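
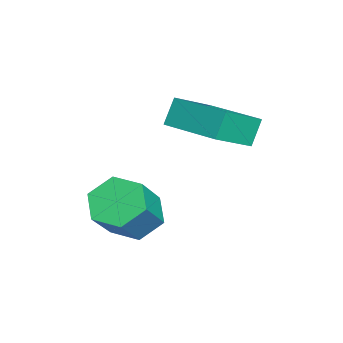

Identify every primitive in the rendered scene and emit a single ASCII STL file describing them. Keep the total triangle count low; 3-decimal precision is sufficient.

solid 
facet normal -0.645 0.225 -0.730
outer loop
vertex 3.433 -0.34 -4.539
vertex 2.7 -0.523 -3.948
vertex 3.066 0.362 -3.998
endloop
endfacet
facet normal 0.661 0.643 -0.386
outer loop
vertex 3.433 -0.34 -4.539
vertex 3.066 0.362 -3.998
vertex 4.614 -0.753 -3.204
endloop
endfacet
facet normal 0.661 0.643 -0.386
outer loop
vertex 4.614 -0.753 -3.204
vertex 3.066 0.362 -3.998
vertex 4.247 -0.051 -2.662
endloop
endfacet
facet normal 0.645 -0.226 0.730
outer loop
vertex 4.614 -0.753 -3.204
vertex 4.247 -0.051 -2.662
vertex 3.88 -0.937 -2.612
endloop
endfacet
facet normal -0.646 0.226 -0.730
outer loop
vertex 3.066 0.362 -3.998
vertex 2.7 -0.523 -3.948
vertex 2.333 0.179 -3.406
endloop
endfacet
facet normal 0.000 0.955 0.295
outer loop
vertex 3.066 0.362 -3.998
vertex 2.333 0.179 -3.406
vertex 4.247 -0.051 -2.662
endloop
endfacet
facet normal 0.000 0.955 0.295
outer loop
vertex 4.247 -0.051 -2.662
vertex 2.333 0.179 -3.406
vertex 3.513 -0.234 -2.07
endloop
endfacet
facet normal 0.645 -0.226 0.730
outer loop
vertex 4.247 -0.051 -2.662
vertex 3.513 -0.234 -2.07
vertex 3.88 -0.937 -2.612
endloop
endfacet
facet normal -0.645 0.226 -0.730
outer loop
vertex 2.333 0.179 -3.406
vertex 2.7 -0.523 -3.948
vertex 1.966 -0.707 -3.356
endloop
endfacet
facet normal -0.662 0.313 0.681
outer loop
vertex 2.333 0.179 -3.406
vertex 1.966 -0.707 -3.356
vertex 3.513 -0.234 -2.07
endloop
endfacet
facet normal -0.662 0.311 0.682
outer loop
vertex 3.513 -0.234 -2.07
vertex 1.966 -0.707 -3.356
vertex 3.147 -1.12 -2.021
endloop
endfacet
facet normal 0.645 -0.226 0.730
outer loop
vertex 3.513 -0.234 -2.07
vertex 3.147 -1.12 -2.021
vertex 3.88 -0.937 -2.612
endloop
endfacet
facet normal -0.645 0.226 -0.730
outer loop
vertex 1.966 -0.707 -3.356
vertex 2.7 -0.523 -3.948
vertex 2.333 -1.409 -3.898
endloop
endfacet
facet normal -0.661 -0.643 0.386
outer loop
vertex 1.966 -0.707 -3.356
vertex 2.333 -1.409 -3.898
vertex 3.147 -1.12 -2.021
endloop
endfacet
facet normal -0.661 -0.643 0.386
outer loop
vertex 3.147 -1.12 -2.021
vertex 2.333 -1.409 -3.898
vertex 3.514 -1.822 -2.562
endloop
endfacet
facet normal 0.645 -0.225 0.730
outer loop
vertex 3.147 -1.12 -2.021
vertex 3.514 -1.822 -2.562
vertex 3.88 -0.937 -2.612
endloop
endfacet
facet normal -0.645 0.226 -0.730
outer loop
vertex 2.333 -1.409 -3.898
vertex 2.7 -0.523 -3.948
vertex 3.067 -1.226 -4.49
endloop
endfacet
facet normal -0.000 -0.955 -0.295
outer loop
vertex 2.333 -1.409 -3.898
vertex 3.067 -1.226 -4.49
vertex 3.514 -1.822 -2.562
endloop
endfacet
facet normal -0.000 -0.955 -0.295
outer loop
vertex 3.514 -1.822 -2.562
vertex 3.067 -1.226 -4.49
vertex 4.247 -1.639 -3.154
endloop
endfacet
facet normal 0.646 -0.226 0.730
outer loop
vertex 3.514 -1.822 -2.562
vertex 4.247 -1.639 -3.154
vertex 3.88 -0.937 -2.612
endloop
endfacet
facet normal -0.645 0.226 -0.730
outer loop
vertex 3.067 -1.226 -4.49
vertex 2.7 -0.523 -3.948
vertex 3.433 -0.34 -4.539
endloop
endfacet
facet normal 0.662 -0.311 -0.681
outer loop
vertex 3.067 -1.226 -4.49
vertex 3.433 -0.34 -4.539
vertex 4.247 -1.639 -3.154
endloop
endfacet
facet normal 0.661 -0.312 -0.682
outer loop
vertex 4.247 -1.639 -3.154
vertex 3.433 -0.34 -4.539
vertex 4.614 -0.753 -3.204
endloop
endfacet
facet normal 0.645 -0.226 0.730
outer loop
vertex 4.247 -1.639 -3.154
vertex 4.614 -0.753 -3.204
vertex 3.88 -0.937 -2.612
endloop
endfacet
facet normal -0.621 -0.779 -0.088
outer loop
vertex 0.853 0.504 0.068
vertex -0.3 1.53 -0.877
vertex 1.332 0.222 -0.822
endloop
endfacet
facet normal 0.637 -0.567 0.522
outer loop
vertex 2.6 1.81 -0.643
vertex 0.853 0.504 0.068
vertex 1.332 0.222 -0.822
endloop
endfacet
facet normal -0.621 -0.779 -0.088
outer loop
vertex 1.332 0.222 -0.822
vertex -0.3 1.53 -0.877
vertex 0.18 1.248 -1.768
endloop
endfacet
facet normal 0.457 -0.269 -0.848
outer loop
vertex 0.18 1.248 -1.768
vertex 2.6 1.81 -0.643
vertex 1.332 0.222 -0.822
endloop
endfacet
facet normal -0.456 0.269 0.848
outer loop
vertex 0.853 0.504 0.068
vertex 0.968 3.118 -0.698
vertex -0.3 1.53 -0.877
endloop
endfacet
facet normal 0.637 -0.567 0.522
outer loop
vertex 2.12 2.092 0.248
vertex 0.853 0.504 0.068
vertex 2.6 1.81 -0.643
endloop
endfacet
facet normal -0.457 0.269 0.848
outer loop
vertex 2.12 2.092 0.248
vertex 0.968 3.118 -0.698
vertex 0.853 0.504 0.068
endloop
endfacet
facet normal -0.637 0.567 -0.522
outer loop
vertex -0.3 1.53 -0.877
vertex 0.968 3.118 -0.698
vertex 0.18 1.248 -1.768
endloop
endfacet
facet normal 0.457 -0.268 -0.848
outer loop
vertex 1.447 2.836 -1.588
vertex 2.6 1.81 -0.643
vertex 0.18 1.248 -1.768
endloop
endfacet
facet normal -0.637 0.567 -0.522
outer loop
vertex 0.18 1.248 -1.768
vertex 0.968 3.118 -0.698
vertex 1.447 2.836 -1.588
endloop
endfacet
facet normal 0.621 0.779 0.088
outer loop
vertex 1.447 2.836 -1.588
vertex 2.12 2.092 0.248
vertex 2.6 1.81 -0.643
endloop
endfacet
facet normal 0.621 0.779 0.088
outer loop
vertex 0.968 3.118 -0.698
vertex 2.12 2.092 0.248
vertex 1.447 2.836 -1.588
endloop
endfacet

endsolid


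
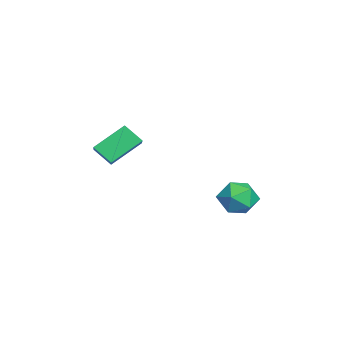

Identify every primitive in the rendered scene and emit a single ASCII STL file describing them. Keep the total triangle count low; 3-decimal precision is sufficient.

solid 
facet normal -0.979 0.103 0.173
outer loop
vertex 0.551 2.492 0.633
vertex 0.577 1.643 1.287
vertex 0.75 2.626 1.679
endloop
endfacet
facet normal -0.677 0.735 0.035
outer loop
vertex 0.551 2.492 0.633
vertex 0.75 2.626 1.679
vertex 1.312 3.178 0.951
endloop
endfacet
facet normal -0.374 0.698 -0.611
outer loop
vertex 0.551 2.492 0.633
vertex 1.312 3.178 0.951
vertex 1.487 2.536 0.11
endloop
endfacet
facet normal -0.489 0.043 -0.871
outer loop
vertex 0.551 2.492 0.633
vertex 1.487 2.536 0.11
vertex 1.032 1.587 0.318
endloop
endfacet
facet normal -0.863 -0.324 -0.387
outer loop
vertex 0.551 2.492 0.633
vertex 1.032 1.587 0.318
vertex 0.577 1.643 1.287
endloop
endfacet
facet normal -0.161 0.842 0.514
outer loop
vertex 1.312 3.178 0.951
vertex 0.75 2.626 1.679
vertex 1.808 2.753 1.802
endloop
endfacet
facet normal -0.650 -0.180 0.738
outer loop
vertex 0.75 2.626 1.679
vertex 0.577 1.643 1.287
vertex 1.353 1.804 2.01
endloop
endfacet
facet normal -0.461 -0.871 -0.166
outer loop
vertex 0.577 1.643 1.287
vertex 1.032 1.587 0.318
vertex 1.528 1.162 1.169
endloop
endfacet
facet normal 0.144 -0.277 -0.950
outer loop
vertex 1.032 1.587 0.318
vertex 1.487 2.536 0.11
vertex 2.09 1.714 0.441
endloop
endfacet
facet normal 0.330 0.782 -0.528
outer loop
vertex 1.487 2.536 0.11
vertex 1.312 3.178 0.951
vertex 2.263 2.697 0.833
endloop
endfacet
facet normal 0.489 -0.043 0.871
outer loop
vertex 2.289 1.848 1.487
vertex 1.808 2.753 1.802
vertex 1.353 1.804 2.01
endloop
endfacet
facet normal 0.374 -0.698 0.611
outer loop
vertex 2.289 1.848 1.487
vertex 1.353 1.804 2.01
vertex 1.528 1.162 1.169
endloop
endfacet
facet normal 0.677 -0.735 -0.035
outer loop
vertex 2.289 1.848 1.487
vertex 1.528 1.162 1.169
vertex 2.09 1.714 0.441
endloop
endfacet
facet normal 0.979 -0.103 -0.173
outer loop
vertex 2.289 1.848 1.487
vertex 2.09 1.714 0.441
vertex 2.263 2.697 0.833
endloop
endfacet
facet normal 0.863 0.324 0.387
outer loop
vertex 2.289 1.848 1.487
vertex 2.263 2.697 0.833
vertex 1.808 2.753 1.802
endloop
endfacet
facet normal -0.144 0.277 0.950
outer loop
vertex 1.353 1.804 2.01
vertex 1.808 2.753 1.802
vertex 0.75 2.626 1.679
endloop
endfacet
facet normal -0.330 -0.782 0.528
outer loop
vertex 1.528 1.162 1.169
vertex 1.353 1.804 2.01
vertex 0.577 1.643 1.287
endloop
endfacet
facet normal 0.161 -0.842 -0.514
outer loop
vertex 2.09 1.714 0.441
vertex 1.528 1.162 1.169
vertex 1.032 1.587 0.318
endloop
endfacet
facet normal 0.650 0.180 -0.738
outer loop
vertex 2.263 2.697 0.833
vertex 2.09 1.714 0.441
vertex 1.487 2.536 0.11
endloop
endfacet
facet normal 0.461 0.871 0.166
outer loop
vertex 1.808 2.753 1.802
vertex 2.263 2.697 0.833
vertex 1.312 3.178 0.951
endloop
endfacet
facet normal -0.887 -0.054 -0.458
outer loop
vertex -1.316 -3.098 4.322
vertex -0.949 -2.275 3.514
vertex -0.652 -4.495 3.201
endloop
endfacet
facet normal -0.303 -0.680 0.668
outer loop
vertex 0.829 -4.405 3.966
vertex -1.316 -3.098 4.322
vertex -0.652 -4.495 3.201
endloop
endfacet
facet normal -0.887 -0.054 -0.458
outer loop
vertex -0.652 -4.495 3.201
vertex -0.949 -2.275 3.514
vertex -0.285 -3.673 2.393
endloop
endfacet
facet normal 0.347 -0.732 -0.587
outer loop
vertex -0.285 -3.673 2.393
vertex 0.829 -4.405 3.966
vertex -0.652 -4.495 3.201
endloop
endfacet
facet normal -0.348 0.731 0.587
outer loop
vertex -1.316 -3.098 4.322
vertex 0.532 -2.185 4.279
vertex -0.949 -2.275 3.514
endloop
endfacet
facet normal -0.303 -0.680 0.668
outer loop
vertex 0.165 -3.007 5.087
vertex -1.316 -3.098 4.322
vertex 0.829 -4.405 3.966
endloop
endfacet
facet normal -0.348 0.732 0.586
outer loop
vertex 0.165 -3.007 5.087
vertex 0.532 -2.185 4.279
vertex -1.316 -3.098 4.322
endloop
endfacet
facet normal 0.304 0.680 -0.668
outer loop
vertex -0.949 -2.275 3.514
vertex 0.532 -2.185 4.279
vertex -0.285 -3.673 2.393
endloop
endfacet
facet normal 0.348 -0.731 -0.587
outer loop
vertex 1.196 -3.582 3.158
vertex 0.829 -4.405 3.966
vertex -0.285 -3.673 2.393
endloop
endfacet
facet normal 0.303 0.680 -0.668
outer loop
vertex -0.285 -3.673 2.393
vertex 0.532 -2.185 4.279
vertex 1.196 -3.582 3.158
endloop
endfacet
facet normal 0.887 0.054 0.458
outer loop
vertex 1.196 -3.582 3.158
vertex 0.165 -3.007 5.087
vertex 0.829 -4.405 3.966
endloop
endfacet
facet normal 0.887 0.054 0.458
outer loop
vertex 0.532 -2.185 4.279
vertex 0.165 -3.007 5.087
vertex 1.196 -3.582 3.158
endloop
endfacet

endsolid


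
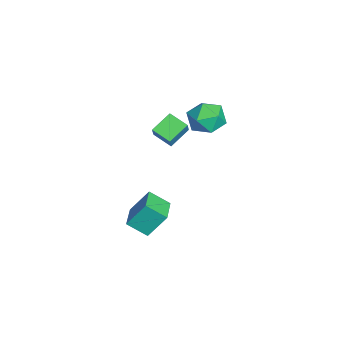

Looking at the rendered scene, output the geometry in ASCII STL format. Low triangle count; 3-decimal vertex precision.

solid 
facet normal -0.983 0.112 -0.143
outer loop
vertex -1.786 -4.735 -3.862
vertex -1.881 -3.65 -2.354
vertex -1.53 -3.552 -4.697
endloop
endfacet
facet normal 0.051 -0.583 -0.811
outer loop
vertex 0.201 -3.75 -4.446
vertex -1.786 -4.735 -3.862
vertex -1.53 -3.552 -4.697
endloop
endfacet
facet normal -0.983 0.113 -0.143
outer loop
vertex -1.53 -3.552 -4.697
vertex -1.881 -3.65 -2.354
vertex -1.624 -2.467 -3.189
endloop
endfacet
facet normal 0.174 0.804 -0.568
outer loop
vertex -1.624 -2.467 -3.189
vertex 0.201 -3.75 -4.446
vertex -1.53 -3.552 -4.697
endloop
endfacet
facet normal -0.174 -0.804 0.568
outer loop
vertex -1.786 -4.735 -3.862
vertex -0.15 -3.848 -2.103
vertex -1.881 -3.65 -2.354
endloop
endfacet
facet normal 0.051 -0.583 -0.811
outer loop
vertex -0.056 -4.933 -3.611
vertex -1.786 -4.735 -3.862
vertex 0.201 -3.75 -4.446
endloop
endfacet
facet normal -0.174 -0.804 0.568
outer loop
vertex -0.056 -4.933 -3.611
vertex -0.15 -3.848 -2.103
vertex -1.786 -4.735 -3.862
endloop
endfacet
facet normal -0.051 0.583 0.811
outer loop
vertex -1.881 -3.65 -2.354
vertex -0.15 -3.848 -2.103
vertex -1.624 -2.467 -3.189
endloop
endfacet
facet normal 0.174 0.804 -0.568
outer loop
vertex 0.106 -2.665 -2.938
vertex 0.201 -3.75 -4.446
vertex -1.624 -2.467 -3.189
endloop
endfacet
facet normal -0.051 0.583 0.811
outer loop
vertex -1.624 -2.467 -3.189
vertex -0.15 -3.848 -2.103
vertex 0.106 -2.665 -2.938
endloop
endfacet
facet normal 0.983 -0.113 0.143
outer loop
vertex 0.106 -2.665 -2.938
vertex -0.056 -4.933 -3.611
vertex 0.201 -3.75 -4.446
endloop
endfacet
facet normal 0.983 -0.112 0.142
outer loop
vertex -0.15 -3.848 -2.103
vertex -0.056 -4.933 -3.611
vertex 0.106 -2.665 -2.938
endloop
endfacet
facet normal -0.571 0.070 -0.818
outer loop
vertex -2.917 -2.403 3.173
vertex -2.184 -1.445 2.743
vertex -2.046 -3.38 2.481
endloop
endfacet
facet normal -0.573 -0.748 0.335
outer loop
vertex -1.436 -3.455 3.357
vertex -2.917 -2.403 3.173
vertex -2.046 -3.38 2.481
endloop
endfacet
facet normal -0.571 0.070 -0.818
outer loop
vertex -2.046 -3.38 2.481
vertex -2.184 -1.445 2.743
vertex -1.314 -2.422 2.052
endloop
endfacet
facet normal 0.589 -0.659 -0.467
outer loop
vertex -1.314 -2.422 2.052
vertex -1.436 -3.455 3.357
vertex -2.046 -3.38 2.481
endloop
endfacet
facet normal -0.589 0.660 0.467
outer loop
vertex -2.917 -2.403 3.173
vertex -1.574 -1.52 3.619
vertex -2.184 -1.445 2.743
endloop
endfacet
facet normal -0.573 -0.748 0.336
outer loop
vertex -2.306 -2.478 4.048
vertex -2.917 -2.403 3.173
vertex -1.436 -3.455 3.357
endloop
endfacet
facet normal -0.589 0.659 0.468
outer loop
vertex -2.306 -2.478 4.048
vertex -1.574 -1.52 3.619
vertex -2.917 -2.403 3.173
endloop
endfacet
facet normal 0.573 0.748 -0.335
outer loop
vertex -2.184 -1.445 2.743
vertex -1.574 -1.52 3.619
vertex -1.314 -2.422 2.052
endloop
endfacet
facet normal 0.588 -0.660 -0.467
outer loop
vertex -0.703 -2.497 2.927
vertex -1.436 -3.455 3.357
vertex -1.314 -2.422 2.052
endloop
endfacet
facet normal 0.572 0.748 -0.336
outer loop
vertex -1.314 -2.422 2.052
vertex -1.574 -1.52 3.619
vertex -0.703 -2.497 2.927
endloop
endfacet
facet normal 0.571 -0.070 0.818
outer loop
vertex -0.703 -2.497 2.927
vertex -2.306 -2.478 4.048
vertex -1.436 -3.455 3.357
endloop
endfacet
facet normal 0.571 -0.070 0.818
outer loop
vertex -1.574 -1.52 3.619
vertex -2.306 -2.478 4.048
vertex -0.703 -2.497 2.927
endloop
endfacet
facet normal 0.056 0.447 0.893
outer loop
vertex -3.057 0.36 4.103
vertex -2.616 -0.668 4.59
vertex -1.853 0.163 4.126
endloop
endfacet
facet normal 0.143 0.919 0.366
outer loop
vertex -3.057 0.36 4.103
vertex -1.853 0.163 4.126
vertex -2.374 0.64 3.132
endloop
endfacet
facet normal -0.438 0.898 -0.049
outer loop
vertex -3.057 0.36 4.103
vertex -2.374 0.64 3.132
vertex -3.459 0.103 2.98
endloop
endfacet
facet normal -0.884 0.412 0.222
outer loop
vertex -3.057 0.36 4.103
vertex -3.459 0.103 2.98
vertex -3.609 -0.705 3.881
endloop
endfacet
facet normal -0.579 0.133 0.804
outer loop
vertex -3.057 0.36 4.103
vertex -3.609 -0.705 3.881
vertex -2.616 -0.668 4.59
endloop
endfacet
facet normal 0.702 0.712 -0.026
outer loop
vertex -2.374 0.64 3.132
vertex -1.853 0.163 4.126
vertex -1.511 -0.215 3.019
endloop
endfacet
facet normal 0.560 -0.053 0.827
outer loop
vertex -1.853 0.163 4.126
vertex -2.616 -0.668 4.59
vertex -1.661 -1.023 3.92
endloop
endfacet
facet normal -0.467 -0.562 0.683
outer loop
vertex -2.616 -0.668 4.59
vertex -3.609 -0.705 3.881
vertex -2.746 -1.56 3.768
endloop
endfacet
facet normal -0.960 -0.110 -0.259
outer loop
vertex -3.609 -0.705 3.881
vertex -3.459 0.103 2.98
vertex -3.267 -1.083 2.774
endloop
endfacet
facet normal -0.237 0.677 -0.697
outer loop
vertex -3.459 0.103 2.98
vertex -2.374 0.64 3.132
vertex -2.504 -0.252 2.31
endloop
endfacet
facet normal 0.884 -0.412 -0.222
outer loop
vertex -2.063 -1.28 2.797
vertex -1.511 -0.215 3.019
vertex -1.661 -1.023 3.92
endloop
endfacet
facet normal 0.438 -0.898 0.049
outer loop
vertex -2.063 -1.28 2.797
vertex -1.661 -1.023 3.92
vertex -2.746 -1.56 3.768
endloop
endfacet
facet normal -0.143 -0.919 -0.366
outer loop
vertex -2.063 -1.28 2.797
vertex -2.746 -1.56 3.768
vertex -3.267 -1.083 2.774
endloop
endfacet
facet normal -0.056 -0.447 -0.893
outer loop
vertex -2.063 -1.28 2.797
vertex -3.267 -1.083 2.774
vertex -2.504 -0.252 2.31
endloop
endfacet
facet normal 0.579 -0.133 -0.804
outer loop
vertex -2.063 -1.28 2.797
vertex -2.504 -0.252 2.31
vertex -1.511 -0.215 3.019
endloop
endfacet
facet normal 0.960 0.110 0.259
outer loop
vertex -1.661 -1.023 3.92
vertex -1.511 -0.215 3.019
vertex -1.853 0.163 4.126
endloop
endfacet
facet normal 0.237 -0.677 0.697
outer loop
vertex -2.746 -1.56 3.768
vertex -1.661 -1.023 3.92
vertex -2.616 -0.668 4.59
endloop
endfacet
facet normal -0.702 -0.712 0.026
outer loop
vertex -3.267 -1.083 2.774
vertex -2.746 -1.56 3.768
vertex -3.609 -0.705 3.881
endloop
endfacet
facet normal -0.560 0.053 -0.827
outer loop
vertex -2.504 -0.252 2.31
vertex -3.267 -1.083 2.774
vertex -3.459 0.103 2.98
endloop
endfacet
facet normal 0.467 0.562 -0.683
outer loop
vertex -1.511 -0.215 3.019
vertex -2.504 -0.252 2.31
vertex -2.374 0.64 3.132
endloop
endfacet

endsolid


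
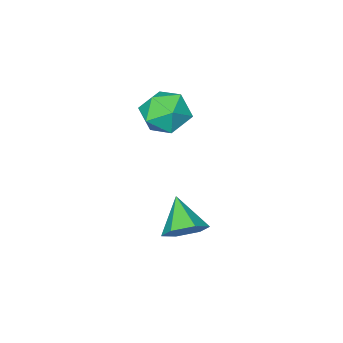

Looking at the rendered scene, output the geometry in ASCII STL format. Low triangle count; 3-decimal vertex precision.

solid 
facet normal -0.695 -0.719 -0.009
outer loop
vertex -1.061 1.296 3.846
vertex -0.55 0.807 3.475
vertex -0.578 0.824 4.274
endloop
endfacet
facet normal -0.778 -0.292 0.557
outer loop
vertex -1.061 1.296 3.846
vertex -0.578 0.824 4.274
vertex -0.7 1.581 4.5
endloop
endfacet
facet normal -0.871 0.374 0.318
outer loop
vertex -1.061 1.296 3.846
vertex -0.7 1.581 4.5
vertex -0.747 2.031 3.841
endloop
endfacet
facet normal -0.846 0.359 -0.394
outer loop
vertex -1.061 1.296 3.846
vertex -0.747 2.031 3.841
vertex -0.655 1.552 3.208
endloop
endfacet
facet normal -0.737 -0.318 -0.597
outer loop
vertex -1.061 1.296 3.846
vertex -0.655 1.552 3.208
vertex -0.55 0.807 3.475
endloop
endfacet
facet normal -0.172 -0.307 0.936
outer loop
vertex -0.7 1.581 4.5
vertex -0.578 0.824 4.274
vertex 0.035 1.268 4.532
endloop
endfacet
facet normal -0.039 -0.999 0.020
outer loop
vertex -0.578 0.824 4.274
vertex -0.55 0.807 3.475
vertex 0.127 0.789 3.899
endloop
endfacet
facet normal -0.108 -0.349 -0.931
outer loop
vertex -0.55 0.807 3.475
vertex -0.655 1.552 3.208
vertex 0.08 1.239 3.24
endloop
endfacet
facet normal -0.285 0.744 -0.604
outer loop
vertex -0.655 1.552 3.208
vertex -0.747 2.031 3.841
vertex -0.042 1.996 3.466
endloop
endfacet
facet normal -0.323 0.771 0.549
outer loop
vertex -0.747 2.031 3.841
vertex -0.7 1.581 4.5
vertex -0.07 2.013 4.265
endloop
endfacet
facet normal 0.846 -0.359 0.394
outer loop
vertex 0.441 1.524 3.894
vertex 0.035 1.268 4.532
vertex 0.127 0.789 3.899
endloop
endfacet
facet normal 0.871 -0.374 -0.318
outer loop
vertex 0.441 1.524 3.894
vertex 0.127 0.789 3.899
vertex 0.08 1.239 3.24
endloop
endfacet
facet normal 0.778 0.292 -0.557
outer loop
vertex 0.441 1.524 3.894
vertex 0.08 1.239 3.24
vertex -0.042 1.996 3.466
endloop
endfacet
facet normal 0.695 0.719 0.009
outer loop
vertex 0.441 1.524 3.894
vertex -0.042 1.996 3.466
vertex -0.07 2.013 4.265
endloop
endfacet
facet normal 0.737 0.318 0.597
outer loop
vertex 0.441 1.524 3.894
vertex -0.07 2.013 4.265
vertex 0.035 1.268 4.532
endloop
endfacet
facet normal 0.285 -0.744 0.604
outer loop
vertex 0.127 0.789 3.899
vertex 0.035 1.268 4.532
vertex -0.578 0.824 4.274
endloop
endfacet
facet normal 0.323 -0.771 -0.549
outer loop
vertex 0.08 1.239 3.24
vertex 0.127 0.789 3.899
vertex -0.55 0.807 3.475
endloop
endfacet
facet normal 0.172 0.307 -0.936
outer loop
vertex -0.042 1.996 3.466
vertex 0.08 1.239 3.24
vertex -0.655 1.552 3.208
endloop
endfacet
facet normal 0.039 0.999 -0.020
outer loop
vertex -0.07 2.013 4.265
vertex -0.042 1.996 3.466
vertex -0.747 2.031 3.841
endloop
endfacet
facet normal 0.108 0.349 0.931
outer loop
vertex 0.035 1.268 4.532
vertex -0.07 2.013 4.265
vertex -0.7 1.581 4.5
endloop
endfacet
facet normal 0.298 0.707 -0.641
outer loop
vertex 1.097 2.975 0.42
vertex 0.566 3.337 0.572
vertex 1.126 3.411 0.914
endloop
endfacet
facet normal 0.728 -0.535 0.429
outer loop
vertex 1.097 2.975 0.42
vertex 1.126 3.411 0.914
vertex 0.214 2.503 1.328
endloop
endfacet
facet normal 0.298 0.708 -0.641
outer loop
vertex 1.126 3.411 0.914
vertex 0.566 3.337 0.572
vertex 0.595 3.773 1.067
endloop
endfacet
facet normal 0.334 0.093 0.938
outer loop
vertex 1.126 3.411 0.914
vertex 0.595 3.773 1.067
vertex 0.214 2.503 1.328
endloop
endfacet
facet normal 0.299 0.707 -0.640
outer loop
vertex 0.595 3.773 1.067
vertex 0.566 3.337 0.572
vertex 0.036 3.699 0.724
endloop
endfacet
facet normal -0.526 0.320 0.788
outer loop
vertex 0.595 3.773 1.067
vertex 0.036 3.699 0.724
vertex 0.214 2.503 1.328
endloop
endfacet
facet normal 0.299 0.707 -0.641
outer loop
vertex 0.036 3.699 0.724
vertex 0.566 3.337 0.572
vertex 0.007 3.263 0.23
endloop
endfacet
facet normal -0.988 -0.081 0.130
outer loop
vertex 0.036 3.699 0.724
vertex 0.007 3.263 0.23
vertex 0.214 2.503 1.328
endloop
endfacet
facet normal 0.298 0.708 -0.641
outer loop
vertex 0.007 3.263 0.23
vertex 0.566 3.337 0.572
vertex 0.537 2.901 0.077
endloop
endfacet
facet normal -0.594 -0.710 -0.379
outer loop
vertex 0.007 3.263 0.23
vertex 0.537 2.901 0.077
vertex 0.214 2.503 1.328
endloop
endfacet
facet normal 0.299 0.707 -0.641
outer loop
vertex 0.537 2.901 0.077
vertex 0.566 3.337 0.572
vertex 1.097 2.975 0.42
endloop
endfacet
facet normal 0.264 -0.937 -0.230
outer loop
vertex 0.537 2.901 0.077
vertex 1.097 2.975 0.42
vertex 0.214 2.503 1.328
endloop
endfacet

endsolid


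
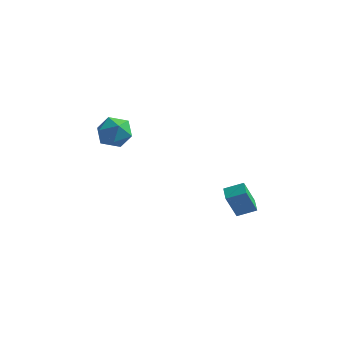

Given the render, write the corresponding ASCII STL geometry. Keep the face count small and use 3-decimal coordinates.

solid 
facet normal -0.730 0.621 -0.285
outer loop
vertex -4.038 -1.748 2.428
vertex -4.573 -2.03 3.184
vertex -3.969 -1.279 3.272
endloop
endfacet
facet normal -0.090 0.874 -0.478
outer loop
vertex -4.038 -1.748 2.428
vertex -3.969 -1.279 3.272
vertex -3.171 -1.476 2.761
endloop
endfacet
facet normal 0.223 0.386 -0.895
outer loop
vertex -4.038 -1.748 2.428
vertex -3.171 -1.476 2.761
vertex -3.283 -2.348 2.357
endloop
endfacet
facet normal -0.223 -0.167 -0.960
outer loop
vertex -4.038 -1.748 2.428
vertex -3.283 -2.348 2.357
vertex -4.149 -2.69 2.618
endloop
endfacet
facet normal -0.812 -0.022 -0.583
outer loop
vertex -4.038 -1.748 2.428
vertex -4.149 -2.69 2.618
vertex -4.573 -2.03 3.184
endloop
endfacet
facet normal 0.305 0.946 0.112
outer loop
vertex -3.171 -1.476 2.761
vertex -3.969 -1.279 3.272
vertex -3.171 -1.59 3.722
endloop
endfacet
facet normal -0.730 0.537 0.424
outer loop
vertex -3.969 -1.279 3.272
vertex -4.573 -2.03 3.184
vertex -4.037 -1.932 3.983
endloop
endfacet
facet normal -0.862 -0.503 -0.060
outer loop
vertex -4.573 -2.03 3.184
vertex -4.149 -2.69 2.618
vertex -4.149 -2.804 3.579
endloop
endfacet
facet normal 0.090 -0.738 -0.669
outer loop
vertex -4.149 -2.69 2.618
vertex -3.283 -2.348 2.357
vertex -3.351 -3.001 3.068
endloop
endfacet
facet normal 0.811 0.157 -0.563
outer loop
vertex -3.283 -2.348 2.357
vertex -3.171 -1.476 2.761
vertex -2.747 -2.25 3.156
endloop
endfacet
facet normal 0.223 0.167 0.960
outer loop
vertex -3.282 -2.532 3.912
vertex -3.171 -1.59 3.722
vertex -4.037 -1.932 3.983
endloop
endfacet
facet normal -0.223 -0.386 0.895
outer loop
vertex -3.282 -2.532 3.912
vertex -4.037 -1.932 3.983
vertex -4.149 -2.804 3.579
endloop
endfacet
facet normal 0.090 -0.874 0.478
outer loop
vertex -3.282 -2.532 3.912
vertex -4.149 -2.804 3.579
vertex -3.351 -3.001 3.068
endloop
endfacet
facet normal 0.730 -0.621 0.285
outer loop
vertex -3.282 -2.532 3.912
vertex -3.351 -3.001 3.068
vertex -2.747 -2.25 3.156
endloop
endfacet
facet normal 0.812 0.022 0.583
outer loop
vertex -3.282 -2.532 3.912
vertex -2.747 -2.25 3.156
vertex -3.171 -1.59 3.722
endloop
endfacet
facet normal -0.090 0.738 0.669
outer loop
vertex -4.037 -1.932 3.983
vertex -3.171 -1.59 3.722
vertex -3.969 -1.279 3.272
endloop
endfacet
facet normal -0.811 -0.157 0.563
outer loop
vertex -4.149 -2.804 3.579
vertex -4.037 -1.932 3.983
vertex -4.573 -2.03 3.184
endloop
endfacet
facet normal -0.305 -0.946 -0.112
outer loop
vertex -3.351 -3.001 3.068
vertex -4.149 -2.804 3.579
vertex -4.149 -2.69 2.618
endloop
endfacet
facet normal 0.730 -0.537 -0.424
outer loop
vertex -2.747 -2.25 3.156
vertex -3.351 -3.001 3.068
vertex -3.283 -2.348 2.357
endloop
endfacet
facet normal 0.862 0.503 0.060
outer loop
vertex -3.171 -1.59 3.722
vertex -2.747 -2.25 3.156
vertex -3.171 -1.476 2.761
endloop
endfacet
facet normal -0.859 -0.360 -0.364
outer loop
vertex 1.954 -2.477 0.058
vertex 1.592 -1.728 0.172
vertex 2.372 -2.06 -1.343
endloop
endfacet
facet normal 0.432 -0.891 -0.136
outer loop
vertex 3.248 -1.692 -0.972
vertex 1.954 -2.477 0.058
vertex 2.372 -2.06 -1.343
endloop
endfacet
facet normal -0.859 -0.360 -0.364
outer loop
vertex 2.372 -2.06 -1.343
vertex 1.592 -1.728 0.172
vertex 2.01 -1.311 -1.228
endloop
endfacet
facet normal 0.275 0.274 -0.921
outer loop
vertex 2.01 -1.311 -1.228
vertex 3.248 -1.692 -0.972
vertex 2.372 -2.06 -1.343
endloop
endfacet
facet normal -0.275 -0.273 0.922
outer loop
vertex 1.954 -2.477 0.058
vertex 2.468 -1.36 0.543
vertex 1.592 -1.728 0.172
endloop
endfacet
facet normal 0.432 -0.891 -0.136
outer loop
vertex 2.83 -2.109 0.428
vertex 1.954 -2.477 0.058
vertex 3.248 -1.692 -0.972
endloop
endfacet
facet normal -0.274 -0.274 0.922
outer loop
vertex 2.83 -2.109 0.428
vertex 2.468 -1.36 0.543
vertex 1.954 -2.477 0.058
endloop
endfacet
facet normal -0.432 0.891 0.136
outer loop
vertex 1.592 -1.728 0.172
vertex 2.468 -1.36 0.543
vertex 2.01 -1.311 -1.228
endloop
endfacet
facet normal 0.275 0.273 -0.922
outer loop
vertex 2.886 -0.943 -0.858
vertex 3.248 -1.692 -0.972
vertex 2.01 -1.311 -1.228
endloop
endfacet
facet normal -0.432 0.891 0.136
outer loop
vertex 2.01 -1.311 -1.228
vertex 2.468 -1.36 0.543
vertex 2.886 -0.943 -0.858
endloop
endfacet
facet normal 0.859 0.360 0.364
outer loop
vertex 2.886 -0.943 -0.858
vertex 2.83 -2.109 0.428
vertex 3.248 -1.692 -0.972
endloop
endfacet
facet normal 0.859 0.360 0.363
outer loop
vertex 2.468 -1.36 0.543
vertex 2.83 -2.109 0.428
vertex 2.886 -0.943 -0.858
endloop
endfacet

endsolid


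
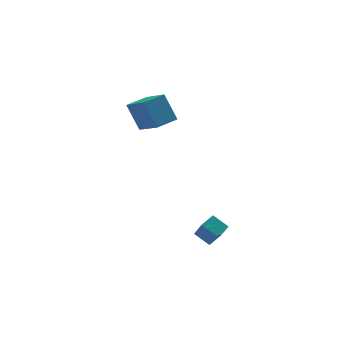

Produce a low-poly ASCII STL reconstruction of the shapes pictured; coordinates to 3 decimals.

solid 
facet normal -0.893 -0.433 -0.125
outer loop
vertex -3.777 2.917 3.716
vertex -4.486 4.667 2.709
vertex -3.147 2.137 1.916
endloop
endfacet
facet normal 0.331 -0.818 0.470
outer loop
vertex -1.754 2.813 2.111
vertex -3.777 2.917 3.716
vertex -3.147 2.137 1.916
endloop
endfacet
facet normal -0.893 -0.433 -0.125
outer loop
vertex -3.147 2.137 1.916
vertex -4.486 4.667 2.709
vertex -3.856 3.887 0.91
endloop
endfacet
facet normal 0.306 -0.378 -0.874
outer loop
vertex -3.856 3.887 0.91
vertex -1.754 2.813 2.111
vertex -3.147 2.137 1.916
endloop
endfacet
facet normal -0.306 0.379 0.873
outer loop
vertex -3.777 2.917 3.716
vertex -3.093 5.343 2.904
vertex -4.486 4.667 2.709
endloop
endfacet
facet normal 0.331 -0.818 0.471
outer loop
vertex -2.384 3.593 3.91
vertex -3.777 2.917 3.716
vertex -1.754 2.813 2.111
endloop
endfacet
facet normal -0.305 0.379 0.874
outer loop
vertex -2.384 3.593 3.91
vertex -3.093 5.343 2.904
vertex -3.777 2.917 3.716
endloop
endfacet
facet normal -0.331 0.818 -0.471
outer loop
vertex -4.486 4.667 2.709
vertex -3.093 5.343 2.904
vertex -3.856 3.887 0.91
endloop
endfacet
facet normal 0.306 -0.379 -0.874
outer loop
vertex -2.463 4.563 1.104
vertex -1.754 2.813 2.111
vertex -3.856 3.887 0.91
endloop
endfacet
facet normal -0.331 0.818 -0.470
outer loop
vertex -3.856 3.887 0.91
vertex -3.093 5.343 2.904
vertex -2.463 4.563 1.104
endloop
endfacet
facet normal 0.893 0.433 0.125
outer loop
vertex -2.463 4.563 1.104
vertex -2.384 3.593 3.91
vertex -1.754 2.813 2.111
endloop
endfacet
facet normal 0.893 0.433 0.125
outer loop
vertex -3.093 5.343 2.904
vertex -2.384 3.593 3.91
vertex -2.463 4.563 1.104
endloop
endfacet
facet normal -0.774 -0.547 -0.318
outer loop
vertex -1.88 -3.884 -3.15
vertex -2.057 -2.848 -4.499
vertex -1.131 -4.577 -3.781
endloop
endfacet
facet normal 0.104 -0.606 0.789
outer loop
vertex -0.303 -3.992 -3.441
vertex -1.88 -3.884 -3.15
vertex -1.131 -4.577 -3.781
endloop
endfacet
facet normal -0.774 -0.547 -0.318
outer loop
vertex -1.131 -4.577 -3.781
vertex -2.057 -2.848 -4.499
vertex -1.308 -3.541 -5.13
endloop
endfacet
facet normal 0.624 -0.578 -0.526
outer loop
vertex -1.308 -3.541 -5.13
vertex -0.303 -3.992 -3.441
vertex -1.131 -4.577 -3.781
endloop
endfacet
facet normal -0.624 0.578 0.526
outer loop
vertex -1.88 -3.884 -3.15
vertex -1.229 -2.263 -4.159
vertex -2.057 -2.848 -4.499
endloop
endfacet
facet normal 0.104 -0.606 0.789
outer loop
vertex -1.052 -3.299 -2.81
vertex -1.88 -3.884 -3.15
vertex -0.303 -3.992 -3.441
endloop
endfacet
facet normal -0.624 0.578 0.526
outer loop
vertex -1.052 -3.299 -2.81
vertex -1.229 -2.263 -4.159
vertex -1.88 -3.884 -3.15
endloop
endfacet
facet normal -0.104 0.606 -0.789
outer loop
vertex -2.057 -2.848 -4.499
vertex -1.229 -2.263 -4.159
vertex -1.308 -3.541 -5.13
endloop
endfacet
facet normal 0.624 -0.578 -0.526
outer loop
vertex -0.48 -2.956 -4.79
vertex -0.303 -3.992 -3.441
vertex -1.308 -3.541 -5.13
endloop
endfacet
facet normal -0.104 0.606 -0.789
outer loop
vertex -1.308 -3.541 -5.13
vertex -1.229 -2.263 -4.159
vertex -0.48 -2.956 -4.79
endloop
endfacet
facet normal 0.774 0.547 0.318
outer loop
vertex -0.48 -2.956 -4.79
vertex -1.052 -3.299 -2.81
vertex -0.303 -3.992 -3.441
endloop
endfacet
facet normal 0.774 0.547 0.318
outer loop
vertex -1.229 -2.263 -4.159
vertex -1.052 -3.299 -2.81
vertex -0.48 -2.956 -4.79
endloop
endfacet

endsolid


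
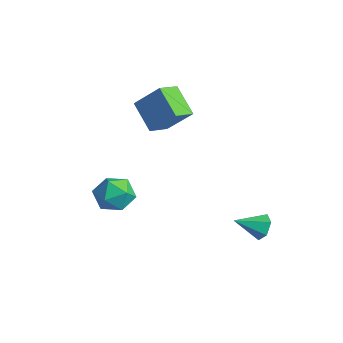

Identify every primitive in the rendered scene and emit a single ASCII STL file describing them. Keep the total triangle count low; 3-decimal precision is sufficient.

solid 
facet normal -0.956 0.277 -0.092
outer loop
vertex -1.819 -2.025 -1.581
vertex -2.106 -3.127 -1.918
vertex -2.131 -2.832 -0.767
endloop
endfacet
facet normal -0.628 0.659 0.413
outer loop
vertex -1.819 -2.025 -1.581
vertex -2.131 -2.832 -0.767
vertex -1.221 -2.097 -0.557
endloop
endfacet
facet normal -0.073 0.991 0.112
outer loop
vertex -1.819 -2.025 -1.581
vertex -1.221 -2.097 -0.557
vertex -0.634 -1.938 -1.578
endloop
endfacet
facet normal -0.058 0.814 -0.578
outer loop
vertex -1.819 -2.025 -1.581
vertex -0.634 -1.938 -1.578
vertex -1.181 -2.575 -2.419
endloop
endfacet
facet normal -0.604 0.373 -0.704
outer loop
vertex -1.819 -2.025 -1.581
vertex -1.181 -2.575 -2.419
vertex -2.106 -3.127 -1.918
endloop
endfacet
facet normal -0.375 0.206 0.904
outer loop
vertex -1.221 -2.097 -0.557
vertex -2.131 -2.832 -0.767
vertex -1.139 -3.245 -0.261
endloop
endfacet
facet normal -0.907 -0.412 0.086
outer loop
vertex -2.131 -2.832 -0.767
vertex -2.106 -3.127 -1.918
vertex -1.686 -3.882 -1.102
endloop
endfacet
facet normal -0.337 -0.258 -0.906
outer loop
vertex -2.106 -3.127 -1.918
vertex -1.181 -2.575 -2.419
vertex -1.099 -3.723 -2.123
endloop
endfacet
facet normal 0.548 0.456 -0.702
outer loop
vertex -1.181 -2.575 -2.419
vertex -0.634 -1.938 -1.578
vertex -0.189 -2.988 -1.913
endloop
endfacet
facet normal 0.524 0.742 0.417
outer loop
vertex -0.634 -1.938 -1.578
vertex -1.221 -2.097 -0.557
vertex -0.214 -2.693 -0.762
endloop
endfacet
facet normal 0.058 -0.814 0.578
outer loop
vertex -0.501 -3.795 -1.099
vertex -1.139 -3.245 -0.261
vertex -1.686 -3.882 -1.102
endloop
endfacet
facet normal 0.073 -0.991 -0.112
outer loop
vertex -0.501 -3.795 -1.099
vertex -1.686 -3.882 -1.102
vertex -1.099 -3.723 -2.123
endloop
endfacet
facet normal 0.628 -0.659 -0.413
outer loop
vertex -0.501 -3.795 -1.099
vertex -1.099 -3.723 -2.123
vertex -0.189 -2.988 -1.913
endloop
endfacet
facet normal 0.956 -0.277 0.092
outer loop
vertex -0.501 -3.795 -1.099
vertex -0.189 -2.988 -1.913
vertex -0.214 -2.693 -0.762
endloop
endfacet
facet normal 0.604 -0.373 0.704
outer loop
vertex -0.501 -3.795 -1.099
vertex -0.214 -2.693 -0.762
vertex -1.139 -3.245 -0.261
endloop
endfacet
facet normal -0.548 -0.456 0.702
outer loop
vertex -1.686 -3.882 -1.102
vertex -1.139 -3.245 -0.261
vertex -2.131 -2.832 -0.767
endloop
endfacet
facet normal -0.524 -0.742 -0.417
outer loop
vertex -1.099 -3.723 -2.123
vertex -1.686 -3.882 -1.102
vertex -2.106 -3.127 -1.918
endloop
endfacet
facet normal 0.375 -0.206 -0.904
outer loop
vertex -0.189 -2.988 -1.913
vertex -1.099 -3.723 -2.123
vertex -1.181 -2.575 -2.419
endloop
endfacet
facet normal 0.907 0.412 -0.086
outer loop
vertex -0.214 -2.693 -0.762
vertex -0.189 -2.988 -1.913
vertex -0.634 -1.938 -1.578
endloop
endfacet
facet normal 0.337 0.258 0.906
outer loop
vertex -1.139 -3.245 -0.261
vertex -0.214 -2.693 -0.762
vertex -1.221 -2.097 -0.557
endloop
endfacet
facet normal 0.295 0.854 -0.429
outer loop
vertex 4.614 2.695 -1.874
vertex 4.122 2.55 -2.501
vertex 3.851 2.965 -1.861
endloop
endfacet
facet normal 0.028 0.031 0.999
outer loop
vertex 4.614 2.695 -1.874
vertex 3.851 2.965 -1.861
vertex 3.638 1.15 -1.799
endloop
endfacet
facet normal 0.295 0.854 -0.429
outer loop
vertex 3.851 2.965 -1.861
vertex 4.122 2.55 -2.501
vertex 3.359 2.821 -2.487
endloop
endfacet
facet normal -0.794 0.114 0.598
outer loop
vertex 3.851 2.965 -1.861
vertex 3.359 2.821 -2.487
vertex 3.638 1.15 -1.799
endloop
endfacet
facet normal 0.295 0.854 -0.428
outer loop
vertex 3.359 2.821 -2.487
vertex 4.122 2.55 -2.501
vertex 3.63 2.406 -3.128
endloop
endfacet
facet normal -0.939 -0.253 -0.233
outer loop
vertex 3.359 2.821 -2.487
vertex 3.63 2.406 -3.128
vertex 3.638 1.15 -1.799
endloop
endfacet
facet normal 0.295 0.854 -0.428
outer loop
vertex 3.63 2.406 -3.128
vertex 4.122 2.55 -2.501
vertex 4.393 2.135 -3.142
endloop
endfacet
facet normal -0.262 -0.702 -0.662
outer loop
vertex 3.63 2.406 -3.128
vertex 4.393 2.135 -3.142
vertex 3.638 1.15 -1.799
endloop
endfacet
facet normal 0.294 0.854 -0.429
outer loop
vertex 4.393 2.135 -3.142
vertex 4.122 2.55 -2.501
vertex 4.885 2.28 -2.515
endloop
endfacet
facet normal 0.562 -0.785 -0.260
outer loop
vertex 4.393 2.135 -3.142
vertex 4.885 2.28 -2.515
vertex 3.638 1.15 -1.799
endloop
endfacet
facet normal 0.294 0.854 -0.429
outer loop
vertex 4.885 2.28 -2.515
vertex 4.122 2.55 -2.501
vertex 4.614 2.695 -1.874
endloop
endfacet
facet normal 0.707 -0.419 0.570
outer loop
vertex 4.885 2.28 -2.515
vertex 4.614 2.695 -1.874
vertex 3.638 1.15 -1.799
endloop
endfacet
facet normal -0.550 -0.429 -0.717
outer loop
vertex -2.957 -0.754 3.68
vertex -3.336 0.464 3.241
vertex -1.415 -0.712 2.472
endloop
endfacet
facet normal 0.280 -0.903 0.326
outer loop
vertex -0.304 0.156 3.919
vertex -2.957 -0.754 3.68
vertex -1.415 -0.712 2.472
endloop
endfacet
facet normal -0.550 -0.429 -0.717
outer loop
vertex -1.415 -0.712 2.472
vertex -3.336 0.464 3.241
vertex -1.793 0.507 2.032
endloop
endfacet
facet normal 0.787 0.021 -0.617
outer loop
vertex -1.793 0.507 2.032
vertex -0.304 0.156 3.919
vertex -1.415 -0.712 2.472
endloop
endfacet
facet normal -0.786 -0.022 0.617
outer loop
vertex -2.957 -0.754 3.68
vertex -2.225 1.332 4.688
vertex -3.336 0.464 3.241
endloop
endfacet
facet normal 0.280 -0.903 0.326
outer loop
vertex -1.847 0.113 5.128
vertex -2.957 -0.754 3.68
vertex -0.304 0.156 3.919
endloop
endfacet
facet normal -0.787 -0.022 0.616
outer loop
vertex -1.847 0.113 5.128
vertex -2.225 1.332 4.688
vertex -2.957 -0.754 3.68
endloop
endfacet
facet normal -0.281 0.903 -0.326
outer loop
vertex -3.336 0.464 3.241
vertex -2.225 1.332 4.688
vertex -1.793 0.507 2.032
endloop
endfacet
facet normal 0.787 0.023 -0.617
outer loop
vertex -0.683 1.374 3.48
vertex -0.304 0.156 3.919
vertex -1.793 0.507 2.032
endloop
endfacet
facet normal -0.280 0.903 -0.326
outer loop
vertex -1.793 0.507 2.032
vertex -2.225 1.332 4.688
vertex -0.683 1.374 3.48
endloop
endfacet
facet normal 0.550 0.429 0.717
outer loop
vertex -0.683 1.374 3.48
vertex -1.847 0.113 5.128
vertex -0.304 0.156 3.919
endloop
endfacet
facet normal 0.550 0.429 0.717
outer loop
vertex -2.225 1.332 4.688
vertex -1.847 0.113 5.128
vertex -0.683 1.374 3.48
endloop
endfacet

endsolid


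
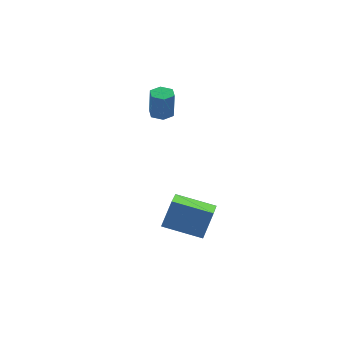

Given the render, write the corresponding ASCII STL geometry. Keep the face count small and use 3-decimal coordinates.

solid 
facet normal -0.522 -0.766 0.376
outer loop
vertex 4.136 -3.121 -2.467
vertex 2.615 -1.822 -1.935
vertex 3.461 -3.342 -3.856
endloop
endfacet
facet normal 0.735 -0.628 -0.257
outer loop
vertex 4.365 -2.018 -4.505
vertex 4.136 -3.121 -2.467
vertex 3.461 -3.342 -3.856
endloop
endfacet
facet normal -0.522 -0.766 0.376
outer loop
vertex 3.461 -3.342 -3.856
vertex 2.615 -1.822 -1.935
vertex 1.94 -2.043 -3.324
endloop
endfacet
facet normal -0.432 -0.141 -0.891
outer loop
vertex 1.94 -2.043 -3.324
vertex 4.365 -2.018 -4.505
vertex 3.461 -3.342 -3.856
endloop
endfacet
facet normal 0.432 0.141 0.891
outer loop
vertex 4.136 -3.121 -2.467
vertex 3.519 -0.498 -2.584
vertex 2.615 -1.822 -1.935
endloop
endfacet
facet normal 0.735 -0.628 -0.257
outer loop
vertex 5.04 -1.797 -3.116
vertex 4.136 -3.121 -2.467
vertex 4.365 -2.018 -4.505
endloop
endfacet
facet normal 0.432 0.141 0.891
outer loop
vertex 5.04 -1.797 -3.116
vertex 3.519 -0.498 -2.584
vertex 4.136 -3.121 -2.467
endloop
endfacet
facet normal -0.735 0.628 0.257
outer loop
vertex 2.615 -1.822 -1.935
vertex 3.519 -0.498 -2.584
vertex 1.94 -2.043 -3.324
endloop
endfacet
facet normal -0.432 -0.141 -0.891
outer loop
vertex 2.844 -0.719 -3.973
vertex 4.365 -2.018 -4.505
vertex 1.94 -2.043 -3.324
endloop
endfacet
facet normal -0.735 0.628 0.257
outer loop
vertex 1.94 -2.043 -3.324
vertex 3.519 -0.498 -2.584
vertex 2.844 -0.719 -3.973
endloop
endfacet
facet normal 0.522 0.766 -0.376
outer loop
vertex 2.844 -0.719 -3.973
vertex 5.04 -1.797 -3.116
vertex 4.365 -2.018 -4.505
endloop
endfacet
facet normal 0.522 0.766 -0.376
outer loop
vertex 3.519 -0.498 -2.584
vertex 5.04 -1.797 -3.116
vertex 2.844 -0.719 -3.973
endloop
endfacet
facet normal 0.010 0.076 -0.997
outer loop
vertex 4.247 1.05 1.85
vertex 3.838 1.528 1.882
vertex 4.457 1.642 1.897
endloop
endfacet
facet normal 0.943 -0.333 -0.016
outer loop
vertex 4.247 1.05 1.85
vertex 4.457 1.642 1.897
vertex 4.232 0.935 3.345
endloop
endfacet
facet normal 0.943 -0.333 -0.016
outer loop
vertex 4.232 0.935 3.345
vertex 4.457 1.642 1.897
vertex 4.442 1.527 3.393
endloop
endfacet
facet normal -0.010 -0.077 0.997
outer loop
vertex 4.232 0.935 3.345
vertex 4.442 1.527 3.393
vertex 3.822 1.412 3.378
endloop
endfacet
facet normal 0.010 0.077 -0.997
outer loop
vertex 4.457 1.642 1.897
vertex 3.838 1.528 1.882
vertex 4.047 2.12 1.93
endloop
endfacet
facet normal 0.760 0.648 0.057
outer loop
vertex 4.457 1.642 1.897
vertex 4.047 2.12 1.93
vertex 4.442 1.527 3.393
endloop
endfacet
facet normal 0.759 0.648 0.058
outer loop
vertex 4.442 1.527 3.393
vertex 4.047 2.12 1.93
vertex 4.032 2.004 3.426
endloop
endfacet
facet normal -0.010 -0.077 0.997
outer loop
vertex 4.442 1.527 3.393
vertex 4.032 2.004 3.426
vertex 3.822 1.412 3.378
endloop
endfacet
facet normal 0.010 0.077 -0.997
outer loop
vertex 4.047 2.12 1.93
vertex 3.838 1.528 1.882
vertex 3.428 2.005 1.915
endloop
endfacet
facet normal -0.184 0.980 0.074
outer loop
vertex 4.047 2.12 1.93
vertex 3.428 2.005 1.915
vertex 4.032 2.004 3.426
endloop
endfacet
facet normal -0.182 0.980 0.074
outer loop
vertex 4.032 2.004 3.426
vertex 3.428 2.005 1.915
vertex 3.413 1.89 3.41
endloop
endfacet
facet normal -0.012 -0.077 0.997
outer loop
vertex 4.032 2.004 3.426
vertex 3.413 1.89 3.41
vertex 3.822 1.412 3.378
endloop
endfacet
facet normal 0.010 0.077 -0.997
outer loop
vertex 3.428 2.005 1.915
vertex 3.838 1.528 1.882
vertex 3.218 1.413 1.867
endloop
endfacet
facet normal -0.943 0.333 0.016
outer loop
vertex 3.428 2.005 1.915
vertex 3.218 1.413 1.867
vertex 3.413 1.89 3.41
endloop
endfacet
facet normal -0.943 0.333 0.016
outer loop
vertex 3.413 1.89 3.41
vertex 3.218 1.413 1.867
vertex 3.203 1.298 3.363
endloop
endfacet
facet normal -0.010 -0.076 0.997
outer loop
vertex 3.413 1.89 3.41
vertex 3.203 1.298 3.363
vertex 3.822 1.412 3.378
endloop
endfacet
facet normal 0.010 0.077 -0.997
outer loop
vertex 3.218 1.413 1.867
vertex 3.838 1.528 1.882
vertex 3.628 0.936 1.834
endloop
endfacet
facet normal -0.759 -0.648 -0.057
outer loop
vertex 3.218 1.413 1.867
vertex 3.628 0.936 1.834
vertex 3.203 1.298 3.363
endloop
endfacet
facet normal -0.760 -0.648 -0.058
outer loop
vertex 3.203 1.298 3.363
vertex 3.628 0.936 1.834
vertex 3.613 0.82 3.33
endloop
endfacet
facet normal -0.010 -0.077 0.997
outer loop
vertex 3.203 1.298 3.363
vertex 3.613 0.82 3.33
vertex 3.822 1.412 3.378
endloop
endfacet
facet normal 0.012 0.077 -0.997
outer loop
vertex 3.628 0.936 1.834
vertex 3.838 1.528 1.882
vertex 4.247 1.05 1.85
endloop
endfacet
facet normal 0.182 -0.980 -0.074
outer loop
vertex 3.628 0.936 1.834
vertex 4.247 1.05 1.85
vertex 3.613 0.82 3.33
endloop
endfacet
facet normal 0.184 -0.980 -0.074
outer loop
vertex 3.613 0.82 3.33
vertex 4.247 1.05 1.85
vertex 4.232 0.935 3.345
endloop
endfacet
facet normal -0.010 -0.077 0.997
outer loop
vertex 3.613 0.82 3.33
vertex 4.232 0.935 3.345
vertex 3.822 1.412 3.378
endloop
endfacet

endsolid


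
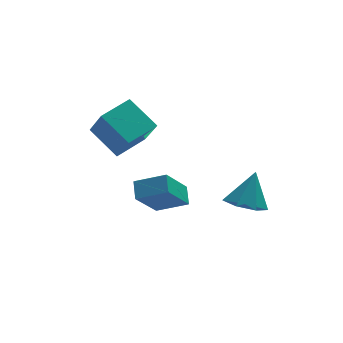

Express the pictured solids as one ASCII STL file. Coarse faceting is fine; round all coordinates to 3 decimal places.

solid 
facet normal -0.329 -0.345 -0.879
outer loop
vertex 2.268 -2.176 -0.369
vertex 1.388 -1.727 -0.216
vertex 2.204 -1.362 -0.664
endloop
endfacet
facet normal 0.987 0.119 0.113
outer loop
vertex 2.268 -2.176 -0.369
vertex 2.204 -1.362 -0.664
vertex 1.952 -1.133 1.296
endloop
endfacet
facet normal -0.329 -0.345 -0.879
outer loop
vertex 2.204 -1.362 -0.664
vertex 1.388 -1.727 -0.216
vertex 1.526 -0.823 -0.622
endloop
endfacet
facet normal 0.622 0.783 -0.012
outer loop
vertex 2.204 -1.362 -0.664
vertex 1.526 -0.823 -0.622
vertex 1.952 -1.133 1.296
endloop
endfacet
facet normal -0.328 -0.345 -0.880
outer loop
vertex 1.526 -0.823 -0.622
vertex 1.388 -1.727 -0.216
vertex 0.743 -0.964 -0.275
endloop
endfacet
facet normal -0.097 0.979 0.180
outer loop
vertex 1.526 -0.823 -0.622
vertex 0.743 -0.964 -0.275
vertex 1.952 -1.133 1.296
endloop
endfacet
facet normal -0.328 -0.346 -0.879
outer loop
vertex 0.743 -0.964 -0.275
vertex 1.388 -1.727 -0.216
vertex 0.446 -1.679 0.117
endloop
endfacet
facet normal -0.627 0.558 0.543
outer loop
vertex 0.743 -0.964 -0.275
vertex 0.446 -1.679 0.117
vertex 1.952 -1.133 1.296
endloop
endfacet
facet normal -0.328 -0.344 -0.880
outer loop
vertex 0.446 -1.679 0.117
vertex 1.388 -1.727 -0.216
vertex 0.858 -2.43 0.257
endloop
endfacet
facet normal -0.571 -0.163 0.805
outer loop
vertex 0.446 -1.679 0.117
vertex 0.858 -2.43 0.257
vertex 1.952 -1.133 1.296
endloop
endfacet
facet normal -0.328 -0.344 -0.880
outer loop
vertex 0.858 -2.43 0.257
vertex 1.388 -1.727 -0.216
vertex 1.669 -2.651 0.041
endloop
endfacet
facet normal 0.030 -0.640 0.768
outer loop
vertex 0.858 -2.43 0.257
vertex 1.669 -2.651 0.041
vertex 1.952 -1.133 1.296
endloop
endfacet
facet normal -0.329 -0.345 -0.879
outer loop
vertex 1.669 -2.651 0.041
vertex 1.388 -1.727 -0.216
vertex 2.268 -2.176 -0.369
endloop
endfacet
facet normal 0.723 -0.515 0.460
outer loop
vertex 1.669 -2.651 0.041
vertex 2.268 -2.176 -0.369
vertex 1.952 -1.133 1.296
endloop
endfacet
facet normal -0.488 -0.432 0.758
outer loop
vertex -1.523 0.455 0.405
vertex -2.856 0.913 -0.192
vertex -1.58 -0.37 -0.102
endloop
endfacet
facet normal 0.870 -0.300 0.390
outer loop
vertex -0.544 0.547 -1.708
vertex -1.523 0.455 0.405
vertex -1.58 -0.37 -0.102
endloop
endfacet
facet normal -0.488 -0.433 0.758
outer loop
vertex -1.58 -0.37 -0.102
vertex -2.856 0.913 -0.192
vertex -2.912 0.088 -0.699
endloop
endfacet
facet normal -0.058 -0.850 -0.523
outer loop
vertex -2.912 0.088 -0.699
vertex -0.544 0.547 -1.708
vertex -1.58 -0.37 -0.102
endloop
endfacet
facet normal 0.058 0.850 0.523
outer loop
vertex -1.523 0.455 0.405
vertex -1.82 1.83 -1.798
vertex -2.856 0.913 -0.192
endloop
endfacet
facet normal 0.871 -0.299 0.390
outer loop
vertex -0.488 1.372 -1.201
vertex -1.523 0.455 0.405
vertex -0.544 0.547 -1.708
endloop
endfacet
facet normal 0.058 0.850 0.523
outer loop
vertex -0.488 1.372 -1.201
vertex -1.82 1.83 -1.798
vertex -1.523 0.455 0.405
endloop
endfacet
facet normal -0.871 0.299 -0.391
outer loop
vertex -2.856 0.913 -0.192
vertex -1.82 1.83 -1.798
vertex -2.912 0.088 -0.699
endloop
endfacet
facet normal -0.058 -0.850 -0.523
outer loop
vertex -1.877 1.005 -2.305
vertex -0.544 0.547 -1.708
vertex -2.912 0.088 -0.699
endloop
endfacet
facet normal -0.871 0.300 -0.390
outer loop
vertex -2.912 0.088 -0.699
vertex -1.82 1.83 -1.798
vertex -1.877 1.005 -2.305
endloop
endfacet
facet normal 0.488 0.433 -0.758
outer loop
vertex -1.877 1.005 -2.305
vertex -0.488 1.372 -1.201
vertex -0.544 0.547 -1.708
endloop
endfacet
facet normal 0.488 0.432 -0.758
outer loop
vertex -1.82 1.83 -1.798
vertex -0.488 1.372 -1.201
vertex -1.877 1.005 -2.305
endloop
endfacet
facet normal -0.820 -0.541 -0.186
outer loop
vertex -3.978 2.444 3.041
vertex -4.34 3.537 1.455
vertex -2.982 1.285 2.016
endloop
endfacet
facet normal 0.184 -0.558 0.809
outer loop
vertex -1.62 2.183 2.325
vertex -3.978 2.444 3.041
vertex -2.982 1.285 2.016
endloop
endfacet
facet normal -0.820 -0.541 -0.186
outer loop
vertex -2.982 1.285 2.016
vertex -4.34 3.537 1.455
vertex -3.343 2.378 0.43
endloop
endfacet
facet normal 0.541 -0.630 -0.557
outer loop
vertex -3.343 2.378 0.43
vertex -1.62 2.183 2.325
vertex -2.982 1.285 2.016
endloop
endfacet
facet normal -0.541 0.629 0.557
outer loop
vertex -3.978 2.444 3.041
vertex -2.978 4.435 1.764
vertex -4.34 3.537 1.455
endloop
endfacet
facet normal 0.184 -0.558 0.809
outer loop
vertex -2.617 3.342 3.35
vertex -3.978 2.444 3.041
vertex -1.62 2.183 2.325
endloop
endfacet
facet normal -0.542 0.629 0.557
outer loop
vertex -2.617 3.342 3.35
vertex -2.978 4.435 1.764
vertex -3.978 2.444 3.041
endloop
endfacet
facet normal -0.184 0.558 -0.809
outer loop
vertex -4.34 3.537 1.455
vertex -2.978 4.435 1.764
vertex -3.343 2.378 0.43
endloop
endfacet
facet normal 0.542 -0.629 -0.557
outer loop
vertex -1.982 3.276 0.739
vertex -1.62 2.183 2.325
vertex -3.343 2.378 0.43
endloop
endfacet
facet normal -0.184 0.558 -0.809
outer loop
vertex -3.343 2.378 0.43
vertex -2.978 4.435 1.764
vertex -1.982 3.276 0.739
endloop
endfacet
facet normal 0.820 0.541 0.186
outer loop
vertex -1.982 3.276 0.739
vertex -2.617 3.342 3.35
vertex -1.62 2.183 2.325
endloop
endfacet
facet normal 0.820 0.541 0.186
outer loop
vertex -2.978 4.435 1.764
vertex -2.617 3.342 3.35
vertex -1.982 3.276 0.739
endloop
endfacet

endsolid


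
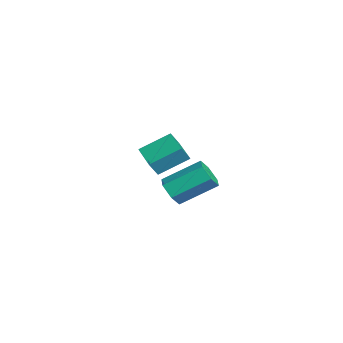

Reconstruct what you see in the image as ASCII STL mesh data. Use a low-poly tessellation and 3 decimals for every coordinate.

solid 
facet normal -0.960 -0.157 0.230
outer loop
vertex -2.563 1.596 -1.241
vertex -2.796 1.988 -1.947
vertex -2.527 0.325 -1.96
endloop
endfacet
facet normal 0.277 -0.467 0.840
outer loop
vertex -1.384 0.512 -2.233
vertex -2.563 1.596 -1.241
vertex -2.527 0.325 -1.96
endloop
endfacet
facet normal -0.960 -0.157 0.230
outer loop
vertex -2.527 0.325 -1.96
vertex -2.796 1.988 -1.947
vertex -2.76 0.717 -2.665
endloop
endfacet
facet normal 0.025 -0.870 -0.492
outer loop
vertex -2.76 0.717 -2.665
vertex -1.384 0.512 -2.233
vertex -2.527 0.325 -1.96
endloop
endfacet
facet normal -0.025 0.870 0.492
outer loop
vertex -2.563 1.596 -1.241
vertex -1.653 2.175 -2.22
vertex -2.796 1.988 -1.947
endloop
endfacet
facet normal 0.278 -0.467 0.840
outer loop
vertex -1.42 1.783 -1.515
vertex -2.563 1.596 -1.241
vertex -1.384 0.512 -2.233
endloop
endfacet
facet normal -0.024 0.870 0.492
outer loop
vertex -1.42 1.783 -1.515
vertex -1.653 2.175 -2.22
vertex -2.563 1.596 -1.241
endloop
endfacet
facet normal -0.277 0.467 -0.840
outer loop
vertex -2.796 1.988 -1.947
vertex -1.653 2.175 -2.22
vertex -2.76 0.717 -2.665
endloop
endfacet
facet normal 0.025 -0.871 -0.491
outer loop
vertex -1.617 0.904 -2.939
vertex -1.384 0.512 -2.233
vertex -2.76 0.717 -2.665
endloop
endfacet
facet normal -0.278 0.467 -0.840
outer loop
vertex -2.76 0.717 -2.665
vertex -1.653 2.175 -2.22
vertex -1.617 0.904 -2.939
endloop
endfacet
facet normal 0.960 0.157 -0.230
outer loop
vertex -1.617 0.904 -2.939
vertex -1.42 1.783 -1.515
vertex -1.384 0.512 -2.233
endloop
endfacet
facet normal 0.960 0.157 -0.230
outer loop
vertex -1.653 2.175 -2.22
vertex -1.42 1.783 -1.515
vertex -1.617 0.904 -2.939
endloop
endfacet
facet normal -0.083 -0.846 -0.527
outer loop
vertex 3.048 0.737 -1.955
vertex 2.641 0.498 -1.508
vertex 2.408 0.835 -2.012
endloop
endfacet
facet normal 0.154 0.512 -0.845
outer loop
vertex 3.048 0.737 -1.955
vertex 2.408 0.835 -2.012
vertex 3.185 2.141 -1.08
endloop
endfacet
facet normal 0.152 0.512 -0.845
outer loop
vertex 3.185 2.141 -1.08
vertex 2.408 0.835 -2.012
vertex 2.545 2.239 -1.136
endloop
endfacet
facet normal 0.083 0.846 0.527
outer loop
vertex 3.185 2.141 -1.08
vertex 2.545 2.239 -1.136
vertex 2.779 1.902 -0.632
endloop
endfacet
facet normal -0.083 -0.846 -0.527
outer loop
vertex 2.408 0.835 -2.012
vertex 2.641 0.498 -1.508
vertex 2.001 0.596 -1.565
endloop
endfacet
facet normal -0.775 0.387 -0.499
outer loop
vertex 2.408 0.835 -2.012
vertex 2.001 0.596 -1.565
vertex 2.545 2.239 -1.136
endloop
endfacet
facet normal -0.776 0.387 -0.498
outer loop
vertex 2.545 2.239 -1.136
vertex 2.001 0.596 -1.565
vertex 2.139 2.0 -0.689
endloop
endfacet
facet normal 0.083 0.846 0.527
outer loop
vertex 2.545 2.239 -1.136
vertex 2.139 2.0 -0.689
vertex 2.779 1.902 -0.632
endloop
endfacet
facet normal -0.083 -0.846 -0.526
outer loop
vertex 2.001 0.596 -1.565
vertex 2.641 0.498 -1.508
vertex 2.235 0.259 -1.06
endloop
endfacet
facet normal -0.929 -0.125 0.347
outer loop
vertex 2.001 0.596 -1.565
vertex 2.235 0.259 -1.06
vertex 2.139 2.0 -0.689
endloop
endfacet
facet normal -0.930 -0.125 0.346
outer loop
vertex 2.139 2.0 -0.689
vertex 2.235 0.259 -1.06
vertex 2.372 1.663 -0.185
endloop
endfacet
facet normal 0.083 0.846 0.527
outer loop
vertex 2.139 2.0 -0.689
vertex 2.372 1.663 -0.185
vertex 2.779 1.902 -0.632
endloop
endfacet
facet normal -0.083 -0.846 -0.527
outer loop
vertex 2.235 0.259 -1.06
vertex 2.641 0.498 -1.508
vertex 2.875 0.161 -1.004
endloop
endfacet
facet normal -0.152 -0.512 0.845
outer loop
vertex 2.235 0.259 -1.06
vertex 2.875 0.161 -1.004
vertex 2.372 1.663 -0.185
endloop
endfacet
facet normal -0.154 -0.512 0.845
outer loop
vertex 2.372 1.663 -0.185
vertex 2.875 0.161 -1.004
vertex 3.012 1.565 -0.128
endloop
endfacet
facet normal 0.083 0.846 0.527
outer loop
vertex 2.372 1.663 -0.185
vertex 3.012 1.565 -0.128
vertex 2.779 1.902 -0.632
endloop
endfacet
facet normal -0.083 -0.846 -0.527
outer loop
vertex 2.875 0.161 -1.004
vertex 2.641 0.498 -1.508
vertex 3.281 0.4 -1.451
endloop
endfacet
facet normal 0.776 -0.387 0.498
outer loop
vertex 2.875 0.161 -1.004
vertex 3.281 0.4 -1.451
vertex 3.012 1.565 -0.128
endloop
endfacet
facet normal 0.775 -0.387 0.499
outer loop
vertex 3.012 1.565 -0.128
vertex 3.281 0.4 -1.451
vertex 3.419 1.804 -0.575
endloop
endfacet
facet normal 0.083 0.846 0.527
outer loop
vertex 3.012 1.565 -0.128
vertex 3.419 1.804 -0.575
vertex 2.779 1.902 -0.632
endloop
endfacet
facet normal -0.083 -0.846 -0.527
outer loop
vertex 3.281 0.4 -1.451
vertex 2.641 0.498 -1.508
vertex 3.048 0.737 -1.955
endloop
endfacet
facet normal 0.930 0.125 -0.346
outer loop
vertex 3.281 0.4 -1.451
vertex 3.048 0.737 -1.955
vertex 3.419 1.804 -0.575
endloop
endfacet
facet normal 0.929 0.126 -0.347
outer loop
vertex 3.419 1.804 -0.575
vertex 3.048 0.737 -1.955
vertex 3.185 2.141 -1.08
endloop
endfacet
facet normal 0.083 0.846 0.526
outer loop
vertex 3.419 1.804 -0.575
vertex 3.185 2.141 -1.08
vertex 2.779 1.902 -0.632
endloop
endfacet

endsolid


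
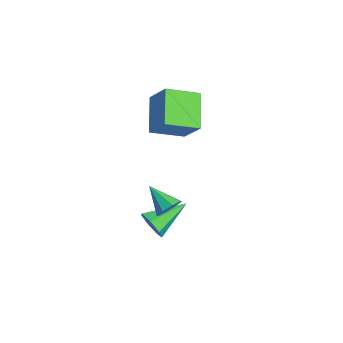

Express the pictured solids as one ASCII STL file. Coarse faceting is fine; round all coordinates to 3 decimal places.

solid 
facet normal 0.746 0.382 -0.546
outer loop
vertex 4.884 -1.74 -0.945
vertex 4.464 -1.756 -1.53
vertex 4.597 -1.274 -1.011
endloop
endfacet
facet normal 0.085 0.191 0.978
outer loop
vertex 4.884 -1.74 -0.945
vertex 4.597 -1.274 -1.011
vertex 3.316 -2.344 -0.69
endloop
endfacet
facet normal 0.746 0.381 -0.546
outer loop
vertex 4.597 -1.274 -1.011
vertex 4.464 -1.756 -1.53
vertex 4.233 -1.091 -1.381
endloop
endfacet
facet normal -0.365 0.640 0.676
outer loop
vertex 4.597 -1.274 -1.011
vertex 4.233 -1.091 -1.381
vertex 3.316 -2.344 -0.69
endloop
endfacet
facet normal 0.746 0.381 -0.545
outer loop
vertex 4.233 -1.091 -1.381
vertex 4.464 -1.756 -1.53
vertex 4.004 -1.296 -1.838
endloop
endfacet
facet normal -0.773 0.625 0.107
outer loop
vertex 4.233 -1.091 -1.381
vertex 4.004 -1.296 -1.838
vertex 3.316 -2.344 -0.69
endloop
endfacet
facet normal 0.747 0.382 -0.545
outer loop
vertex 4.004 -1.296 -1.838
vertex 4.464 -1.756 -1.53
vertex 4.045 -1.771 -2.115
endloop
endfacet
facet normal -0.903 0.155 -0.400
outer loop
vertex 4.004 -1.296 -1.838
vertex 4.045 -1.771 -2.115
vertex 3.316 -2.344 -0.69
endloop
endfacet
facet normal 0.746 0.383 -0.544
outer loop
vertex 4.045 -1.771 -2.115
vertex 4.464 -1.756 -1.53
vertex 4.332 -2.237 -2.049
endloop
endfacet
facet normal -0.677 -0.494 -0.545
outer loop
vertex 4.045 -1.771 -2.115
vertex 4.332 -2.237 -2.049
vertex 3.316 -2.344 -0.69
endloop
endfacet
facet normal 0.747 0.382 -0.544
outer loop
vertex 4.332 -2.237 -2.049
vertex 4.464 -1.756 -1.53
vertex 4.696 -2.421 -1.679
endloop
endfacet
facet normal -0.228 -0.942 -0.245
outer loop
vertex 4.332 -2.237 -2.049
vertex 4.696 -2.421 -1.679
vertex 3.316 -2.344 -0.69
endloop
endfacet
facet normal 0.745 0.382 -0.546
outer loop
vertex 4.696 -2.421 -1.679
vertex 4.464 -1.756 -1.53
vertex 4.925 -2.215 -1.222
endloop
endfacet
facet normal 0.182 -0.927 0.327
outer loop
vertex 4.696 -2.421 -1.679
vertex 4.925 -2.215 -1.222
vertex 3.316 -2.344 -0.69
endloop
endfacet
facet normal 0.746 0.383 -0.546
outer loop
vertex 4.925 -2.215 -1.222
vertex 4.464 -1.756 -1.53
vertex 4.884 -1.74 -0.945
endloop
endfacet
facet normal 0.312 -0.458 0.832
outer loop
vertex 4.925 -2.215 -1.222
vertex 4.884 -1.74 -0.945
vertex 3.316 -2.344 -0.69
endloop
endfacet
facet normal -0.624 -0.239 -0.744
outer loop
vertex -1.864 -0.699 1.388
vertex -1.751 1.03 0.738
vertex -0.212 -1.26 0.183
endloop
endfacet
facet normal -0.061 -0.934 0.351
outer loop
vertex 0.911 -0.83 1.522
vertex -1.864 -0.699 1.388
vertex -0.212 -1.26 0.183
endloop
endfacet
facet normal -0.624 -0.239 -0.744
outer loop
vertex -0.212 -1.26 0.183
vertex -1.751 1.03 0.738
vertex -0.099 0.468 -0.467
endloop
endfacet
facet normal 0.779 -0.265 -0.568
outer loop
vertex -0.099 0.468 -0.467
vertex 0.911 -0.83 1.522
vertex -0.212 -1.26 0.183
endloop
endfacet
facet normal -0.779 0.265 0.568
outer loop
vertex -1.864 -0.699 1.388
vertex -0.628 1.46 2.077
vertex -1.751 1.03 0.738
endloop
endfacet
facet normal -0.061 -0.934 0.352
outer loop
vertex -0.741 -0.268 2.727
vertex -1.864 -0.699 1.388
vertex 0.911 -0.83 1.522
endloop
endfacet
facet normal -0.779 0.265 0.568
outer loop
vertex -0.741 -0.268 2.727
vertex -0.628 1.46 2.077
vertex -1.864 -0.699 1.388
endloop
endfacet
facet normal 0.061 0.934 -0.351
outer loop
vertex -1.751 1.03 0.738
vertex -0.628 1.46 2.077
vertex -0.099 0.468 -0.467
endloop
endfacet
facet normal 0.779 -0.265 -0.568
outer loop
vertex 1.024 0.899 0.872
vertex 0.911 -0.83 1.522
vertex -0.099 0.468 -0.467
endloop
endfacet
facet normal 0.061 0.934 -0.352
outer loop
vertex -0.099 0.468 -0.467
vertex -0.628 1.46 2.077
vertex 1.024 0.899 0.872
endloop
endfacet
facet normal 0.624 0.239 0.744
outer loop
vertex 1.024 0.899 0.872
vertex -0.741 -0.268 2.727
vertex 0.911 -0.83 1.522
endloop
endfacet
facet normal 0.624 0.239 0.744
outer loop
vertex -0.628 1.46 2.077
vertex -0.741 -0.268 2.727
vertex 1.024 0.899 0.872
endloop
endfacet
facet normal 0.207 -0.908 -0.365
outer loop
vertex 2.93 -2.2 -3.648
vertex 2.483 -2.02 -4.348
vertex 3.311 -1.891 -4.2
endloop
endfacet
facet normal 0.708 0.283 0.647
outer loop
vertex 2.93 -2.2 -3.648
vertex 3.311 -1.891 -4.2
vertex 2.057 -0.14 -3.592
endloop
endfacet
facet normal 0.207 -0.908 -0.365
outer loop
vertex 3.311 -1.891 -4.2
vertex 2.483 -2.02 -4.348
vertex 3.068 -1.68 -4.863
endloop
endfacet
facet normal 0.792 0.602 -0.099
outer loop
vertex 3.311 -1.891 -4.2
vertex 3.068 -1.68 -4.863
vertex 2.057 -0.14 -3.592
endloop
endfacet
facet normal 0.206 -0.908 -0.365
outer loop
vertex 3.068 -1.68 -4.863
vertex 2.483 -2.02 -4.348
vertex 2.385 -1.724 -5.139
endloop
endfacet
facet normal 0.227 0.704 -0.673
outer loop
vertex 3.068 -1.68 -4.863
vertex 2.385 -1.724 -5.139
vertex 2.057 -0.14 -3.592
endloop
endfacet
facet normal 0.206 -0.908 -0.365
outer loop
vertex 2.385 -1.724 -5.139
vertex 2.483 -2.02 -4.348
vertex 1.776 -1.991 -4.819
endloop
endfacet
facet normal -0.565 0.514 -0.646
outer loop
vertex 2.385 -1.724 -5.139
vertex 1.776 -1.991 -4.819
vertex 2.057 -0.14 -3.592
endloop
endfacet
facet normal 0.206 -0.908 -0.364
outer loop
vertex 1.776 -1.991 -4.819
vertex 2.483 -2.02 -4.348
vertex 1.7 -2.279 -4.144
endloop
endfacet
facet normal -0.984 0.174 -0.037
outer loop
vertex 1.776 -1.991 -4.819
vertex 1.7 -2.279 -4.144
vertex 2.057 -0.14 -3.592
endloop
endfacet
facet normal 0.205 -0.908 -0.365
outer loop
vertex 1.7 -2.279 -4.144
vertex 2.483 -2.02 -4.348
vertex 2.214 -2.372 -3.623
endloop
endfacet
facet normal -0.716 -0.060 0.696
outer loop
vertex 1.7 -2.279 -4.144
vertex 2.214 -2.372 -3.623
vertex 2.057 -0.14 -3.592
endloop
endfacet
facet normal 0.205 -0.908 -0.365
outer loop
vertex 2.214 -2.372 -3.623
vertex 2.483 -2.02 -4.348
vertex 2.93 -2.2 -3.648
endloop
endfacet
facet normal 0.038 -0.011 0.999
outer loop
vertex 2.214 -2.372 -3.623
vertex 2.93 -2.2 -3.648
vertex 2.057 -0.14 -3.592
endloop
endfacet

endsolid


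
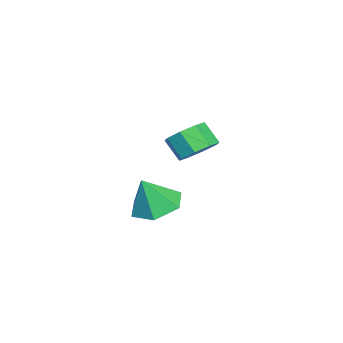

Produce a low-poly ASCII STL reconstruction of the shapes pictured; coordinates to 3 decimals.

solid 
facet normal -0.310 0.283 -0.908
outer loop
vertex 3.452 1.329 -2.543
vertex 2.929 2.053 -2.139
vertex 3.858 2.21 -2.407
endloop
endfacet
facet normal 0.894 -0.431 0.123
outer loop
vertex 3.452 1.329 -2.543
vertex 3.858 2.21 -2.407
vertex 3.371 1.647 -0.841
endloop
endfacet
facet normal -0.310 0.283 -0.908
outer loop
vertex 3.858 2.21 -2.407
vertex 2.929 2.053 -2.139
vertex 3.335 2.934 -2.003
endloop
endfacet
facet normal 0.835 0.382 0.397
outer loop
vertex 3.858 2.21 -2.407
vertex 3.335 2.934 -2.003
vertex 3.371 1.647 -0.841
endloop
endfacet
facet normal -0.310 0.283 -0.908
outer loop
vertex 3.335 2.934 -2.003
vertex 2.929 2.053 -2.139
vertex 2.406 2.776 -1.735
endloop
endfacet
facet normal 0.099 0.668 0.737
outer loop
vertex 3.335 2.934 -2.003
vertex 2.406 2.776 -1.735
vertex 3.371 1.647 -0.841
endloop
endfacet
facet normal -0.310 0.283 -0.908
outer loop
vertex 2.406 2.776 -1.735
vertex 2.929 2.053 -2.139
vertex 1.999 1.895 -1.871
endloop
endfacet
facet normal -0.578 0.143 0.804
outer loop
vertex 2.406 2.776 -1.735
vertex 1.999 1.895 -1.871
vertex 3.371 1.647 -0.841
endloop
endfacet
facet normal -0.310 0.283 -0.908
outer loop
vertex 1.999 1.895 -1.871
vertex 2.929 2.053 -2.139
vertex 2.522 1.171 -2.275
endloop
endfacet
facet normal -0.519 -0.671 0.530
outer loop
vertex 1.999 1.895 -1.871
vertex 2.522 1.171 -2.275
vertex 3.371 1.647 -0.841
endloop
endfacet
facet normal -0.310 0.283 -0.908
outer loop
vertex 2.522 1.171 -2.275
vertex 2.929 2.053 -2.139
vertex 3.452 1.329 -2.543
endloop
endfacet
facet normal 0.217 -0.958 0.189
outer loop
vertex 2.522 1.171 -2.275
vertex 3.452 1.329 -2.543
vertex 3.371 1.647 -0.841
endloop
endfacet
facet normal 0.284 0.577 -0.766
outer loop
vertex -0.049 2.655 -0.909
vertex -0.821 2.633 -1.212
vertex -0.41 3.127 -0.687
endloop
endfacet
facet normal 0.772 0.336 0.540
outer loop
vertex -0.049 2.655 -0.909
vertex -0.41 3.127 -0.687
vertex -0.346 2.048 -0.106
endloop
endfacet
facet normal 0.772 0.336 0.540
outer loop
vertex -0.346 2.048 -0.106
vertex -0.41 3.127 -0.687
vertex -0.708 2.521 0.117
endloop
endfacet
facet normal -0.283 -0.578 0.765
outer loop
vertex -0.346 2.048 -0.106
vertex -0.708 2.521 0.117
vertex -1.119 2.027 -0.408
endloop
endfacet
facet normal 0.284 0.578 -0.765
outer loop
vertex -0.41 3.127 -0.687
vertex -0.821 2.633 -1.212
vertex -1.012 3.31 -0.772
endloop
endfacet
facet normal 0.143 0.764 0.629
outer loop
vertex -0.41 3.127 -0.687
vertex -1.012 3.31 -0.772
vertex -0.708 2.521 0.117
endloop
endfacet
facet normal 0.143 0.764 0.629
outer loop
vertex -0.708 2.521 0.117
vertex -1.012 3.31 -0.772
vertex -1.31 2.704 0.032
endloop
endfacet
facet normal -0.284 -0.578 0.765
outer loop
vertex -0.708 2.521 0.117
vertex -1.31 2.704 0.032
vertex -1.119 2.027 -0.408
endloop
endfacet
facet normal 0.283 0.578 -0.766
outer loop
vertex -1.012 3.31 -0.772
vertex -0.821 2.633 -1.212
vertex -1.503 3.097 -1.114
endloop
endfacet
facet normal -0.568 0.745 0.351
outer loop
vertex -1.012 3.31 -0.772
vertex -1.503 3.097 -1.114
vertex -1.31 2.704 0.032
endloop
endfacet
facet normal -0.570 0.743 0.351
outer loop
vertex -1.31 2.704 0.032
vertex -1.503 3.097 -1.114
vertex -1.8 2.49 -0.311
endloop
endfacet
facet normal -0.284 -0.578 0.766
outer loop
vertex -1.31 2.704 0.032
vertex -1.8 2.49 -0.311
vertex -1.119 2.027 -0.408
endloop
endfacet
facet normal 0.283 0.578 -0.765
outer loop
vertex -1.503 3.097 -1.114
vertex -0.821 2.633 -1.212
vertex -1.594 2.612 -1.514
endloop
endfacet
facet normal -0.948 0.288 -0.133
outer loop
vertex -1.503 3.097 -1.114
vertex -1.594 2.612 -1.514
vertex -1.8 2.49 -0.311
endloop
endfacet
facet normal -0.948 0.288 -0.133
outer loop
vertex -1.8 2.49 -0.311
vertex -1.594 2.612 -1.514
vertex -1.891 2.005 -0.711
endloop
endfacet
facet normal -0.284 -0.578 0.765
outer loop
vertex -1.8 2.49 -0.311
vertex -1.891 2.005 -0.711
vertex -1.119 2.027 -0.408
endloop
endfacet
facet normal 0.283 0.578 -0.765
outer loop
vertex -1.594 2.612 -1.514
vertex -0.821 2.633 -1.212
vertex -1.232 2.139 -1.737
endloop
endfacet
facet normal -0.772 -0.336 -0.540
outer loop
vertex -1.594 2.612 -1.514
vertex -1.232 2.139 -1.737
vertex -1.891 2.005 -0.711
endloop
endfacet
facet normal -0.772 -0.336 -0.540
outer loop
vertex -1.891 2.005 -0.711
vertex -1.232 2.139 -1.737
vertex -1.53 1.533 -0.933
endloop
endfacet
facet normal -0.284 -0.577 0.766
outer loop
vertex -1.891 2.005 -0.711
vertex -1.53 1.533 -0.933
vertex -1.119 2.027 -0.408
endloop
endfacet
facet normal 0.284 0.578 -0.765
outer loop
vertex -1.232 2.139 -1.737
vertex -0.821 2.633 -1.212
vertex -0.63 1.956 -1.652
endloop
endfacet
facet normal -0.143 -0.764 -0.629
outer loop
vertex -1.232 2.139 -1.737
vertex -0.63 1.956 -1.652
vertex -1.53 1.533 -0.933
endloop
endfacet
facet normal -0.143 -0.764 -0.629
outer loop
vertex -1.53 1.533 -0.933
vertex -0.63 1.956 -1.652
vertex -0.928 1.35 -0.848
endloop
endfacet
facet normal -0.284 -0.578 0.765
outer loop
vertex -1.53 1.533 -0.933
vertex -0.928 1.35 -0.848
vertex -1.119 2.027 -0.408
endloop
endfacet
facet normal 0.284 0.578 -0.766
outer loop
vertex -0.63 1.956 -1.652
vertex -0.821 2.633 -1.212
vertex -0.14 2.17 -1.309
endloop
endfacet
facet normal 0.570 -0.744 -0.350
outer loop
vertex -0.63 1.956 -1.652
vertex -0.14 2.17 -1.309
vertex -0.928 1.35 -0.848
endloop
endfacet
facet normal 0.568 -0.744 -0.352
outer loop
vertex -0.928 1.35 -0.848
vertex -0.14 2.17 -1.309
vertex -0.437 1.563 -0.506
endloop
endfacet
facet normal -0.283 -0.578 0.766
outer loop
vertex -0.928 1.35 -0.848
vertex -0.437 1.563 -0.506
vertex -1.119 2.027 -0.408
endloop
endfacet
facet normal 0.284 0.578 -0.765
outer loop
vertex -0.14 2.17 -1.309
vertex -0.821 2.633 -1.212
vertex -0.049 2.655 -0.909
endloop
endfacet
facet normal 0.948 -0.288 0.133
outer loop
vertex -0.14 2.17 -1.309
vertex -0.049 2.655 -0.909
vertex -0.437 1.563 -0.506
endloop
endfacet
facet normal 0.948 -0.288 0.133
outer loop
vertex -0.437 1.563 -0.506
vertex -0.049 2.655 -0.909
vertex -0.346 2.048 -0.106
endloop
endfacet
facet normal -0.283 -0.578 0.765
outer loop
vertex -0.437 1.563 -0.506
vertex -0.346 2.048 -0.106
vertex -1.119 2.027 -0.408
endloop
endfacet

endsolid


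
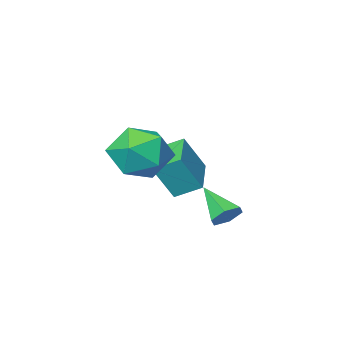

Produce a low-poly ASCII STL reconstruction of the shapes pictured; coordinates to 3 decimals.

solid 
facet normal -0.084 0.804 -0.588
outer loop
vertex 1.519 3.915 0.517
vertex 1.228 4.205 0.955
vertex 1.826 4.24 0.917
endloop
endfacet
facet normal 0.835 -0.498 -0.236
outer loop
vertex 1.519 3.915 0.517
vertex 1.826 4.24 0.917
vertex 1.352 3.015 1.825
endloop
endfacet
facet normal -0.084 0.804 -0.588
outer loop
vertex 1.826 4.24 0.917
vertex 1.228 4.205 0.955
vertex 1.535 4.53 1.355
endloop
endfacet
facet normal 0.849 0.060 0.524
outer loop
vertex 1.826 4.24 0.917
vertex 1.535 4.53 1.355
vertex 1.352 3.015 1.825
endloop
endfacet
facet normal -0.084 0.804 -0.589
outer loop
vertex 1.535 4.53 1.355
vertex 1.228 4.205 0.955
vertex 0.938 4.495 1.392
endloop
endfacet
facet normal 0.042 0.291 0.956
outer loop
vertex 1.535 4.53 1.355
vertex 0.938 4.495 1.392
vertex 1.352 3.015 1.825
endloop
endfacet
facet normal -0.084 0.804 -0.589
outer loop
vertex 0.938 4.495 1.392
vertex 1.228 4.205 0.955
vertex 0.631 4.17 0.992
endloop
endfacet
facet normal -0.779 -0.035 0.626
outer loop
vertex 0.938 4.495 1.392
vertex 0.631 4.17 0.992
vertex 1.352 3.015 1.825
endloop
endfacet
facet normal -0.084 0.805 -0.588
outer loop
vertex 0.631 4.17 0.992
vertex 1.228 4.205 0.955
vertex 0.921 3.88 0.554
endloop
endfacet
facet normal -0.794 -0.592 -0.134
outer loop
vertex 0.631 4.17 0.992
vertex 0.921 3.88 0.554
vertex 1.352 3.015 1.825
endloop
endfacet
facet normal -0.083 0.804 -0.588
outer loop
vertex 0.921 3.88 0.554
vertex 1.228 4.205 0.955
vertex 1.519 3.915 0.517
endloop
endfacet
facet normal 0.013 -0.825 -0.566
outer loop
vertex 0.921 3.88 0.554
vertex 1.519 3.915 0.517
vertex 1.352 3.015 1.825
endloop
endfacet
facet normal -0.528 0.832 0.172
outer loop
vertex 2.897 2.859 3.028
vertex 1.91 2.22 3.091
vertex 2.544 2.421 4.062
endloop
endfacet
facet normal 0.136 0.895 0.426
outer loop
vertex 2.897 2.859 3.028
vertex 2.544 2.421 4.062
vertex 3.684 2.388 3.766
endloop
endfacet
facet normal 0.589 0.799 -0.118
outer loop
vertex 2.897 2.859 3.028
vertex 3.684 2.388 3.766
vertex 3.753 2.166 2.612
endloop
endfacet
facet normal 0.206 0.678 -0.706
outer loop
vertex 2.897 2.859 3.028
vertex 3.753 2.166 2.612
vertex 2.657 2.063 2.194
endloop
endfacet
facet normal -0.485 0.698 -0.526
outer loop
vertex 2.897 2.859 3.028
vertex 2.657 2.063 2.194
vertex 1.91 2.22 3.091
endloop
endfacet
facet normal 0.244 0.370 0.897
outer loop
vertex 3.684 2.388 3.766
vertex 2.544 2.421 4.062
vertex 3.183 1.457 4.286
endloop
endfacet
facet normal -0.831 0.267 0.487
outer loop
vertex 2.544 2.421 4.062
vertex 1.91 2.22 3.091
vertex 2.087 1.354 3.868
endloop
endfacet
facet normal -0.763 0.051 -0.644
outer loop
vertex 1.91 2.22 3.091
vertex 2.657 2.063 2.194
vertex 2.156 1.132 2.714
endloop
endfacet
facet normal 0.355 0.018 -0.935
outer loop
vertex 2.657 2.063 2.194
vertex 3.753 2.166 2.612
vertex 3.296 1.099 2.418
endloop
endfacet
facet normal 0.976 0.215 0.017
outer loop
vertex 3.753 2.166 2.612
vertex 3.684 2.388 3.766
vertex 3.93 1.3 3.389
endloop
endfacet
facet normal -0.206 -0.678 0.706
outer loop
vertex 2.943 0.661 3.452
vertex 3.183 1.457 4.286
vertex 2.087 1.354 3.868
endloop
endfacet
facet normal -0.589 -0.799 0.118
outer loop
vertex 2.943 0.661 3.452
vertex 2.087 1.354 3.868
vertex 2.156 1.132 2.714
endloop
endfacet
facet normal -0.136 -0.895 -0.426
outer loop
vertex 2.943 0.661 3.452
vertex 2.156 1.132 2.714
vertex 3.296 1.099 2.418
endloop
endfacet
facet normal 0.528 -0.832 -0.172
outer loop
vertex 2.943 0.661 3.452
vertex 3.296 1.099 2.418
vertex 3.93 1.3 3.389
endloop
endfacet
facet normal 0.485 -0.698 0.526
outer loop
vertex 2.943 0.661 3.452
vertex 3.93 1.3 3.389
vertex 3.183 1.457 4.286
endloop
endfacet
facet normal -0.355 -0.018 0.935
outer loop
vertex 2.087 1.354 3.868
vertex 3.183 1.457 4.286
vertex 2.544 2.421 4.062
endloop
endfacet
facet normal -0.976 -0.215 -0.017
outer loop
vertex 2.156 1.132 2.714
vertex 2.087 1.354 3.868
vertex 1.91 2.22 3.091
endloop
endfacet
facet normal -0.244 -0.370 -0.897
outer loop
vertex 3.296 1.099 2.418
vertex 2.156 1.132 2.714
vertex 2.657 2.063 2.194
endloop
endfacet
facet normal 0.831 -0.267 -0.487
outer loop
vertex 3.93 1.3 3.389
vertex 3.296 1.099 2.418
vertex 3.753 2.166 2.612
endloop
endfacet
facet normal 0.763 -0.051 0.644
outer loop
vertex 3.183 1.457 4.286
vertex 3.93 1.3 3.389
vertex 3.684 2.388 3.766
endloop
endfacet
facet normal -0.683 0.569 0.459
outer loop
vertex 0.111 -0.217 2.722
vertex 1.113 1.234 2.414
vertex -0.603 -0.005 1.397
endloop
endfacet
facet normal -0.560 -0.810 0.172
outer loop
vertex 0.127 -0.614 0.906
vertex 0.111 -0.217 2.722
vertex -0.603 -0.005 1.397
endloop
endfacet
facet normal -0.683 0.569 0.459
outer loop
vertex -0.603 -0.005 1.397
vertex 1.113 1.234 2.414
vertex 0.399 1.446 1.089
endloop
endfacet
facet normal -0.470 0.139 -0.872
outer loop
vertex 0.399 1.446 1.089
vertex 0.127 -0.614 0.906
vertex -0.603 -0.005 1.397
endloop
endfacet
facet normal 0.470 -0.139 0.872
outer loop
vertex 0.111 -0.217 2.722
vertex 1.843 0.625 1.923
vertex 1.113 1.234 2.414
endloop
endfacet
facet normal -0.560 -0.810 0.172
outer loop
vertex 0.841 -0.826 2.231
vertex 0.111 -0.217 2.722
vertex 0.127 -0.614 0.906
endloop
endfacet
facet normal 0.470 -0.139 0.872
outer loop
vertex 0.841 -0.826 2.231
vertex 1.843 0.625 1.923
vertex 0.111 -0.217 2.722
endloop
endfacet
facet normal 0.560 0.810 -0.172
outer loop
vertex 1.113 1.234 2.414
vertex 1.843 0.625 1.923
vertex 0.399 1.446 1.089
endloop
endfacet
facet normal -0.470 0.139 -0.872
outer loop
vertex 1.129 0.837 0.598
vertex 0.127 -0.614 0.906
vertex 0.399 1.446 1.089
endloop
endfacet
facet normal 0.560 0.810 -0.172
outer loop
vertex 0.399 1.446 1.089
vertex 1.843 0.625 1.923
vertex 1.129 0.837 0.598
endloop
endfacet
facet normal 0.683 -0.569 -0.459
outer loop
vertex 1.129 0.837 0.598
vertex 0.841 -0.826 2.231
vertex 0.127 -0.614 0.906
endloop
endfacet
facet normal 0.683 -0.569 -0.459
outer loop
vertex 1.843 0.625 1.923
vertex 0.841 -0.826 2.231
vertex 1.129 0.837 0.598
endloop
endfacet

endsolid
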